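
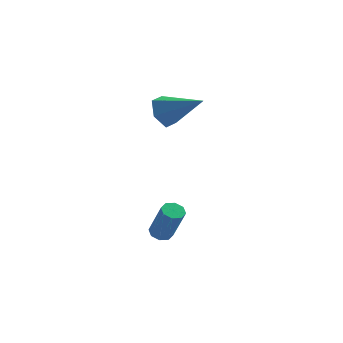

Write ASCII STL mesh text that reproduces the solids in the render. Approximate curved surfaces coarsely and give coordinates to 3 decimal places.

solid 
facet normal -0.300 0.331 -0.895
outer loop
vertex 1.813 -1.855 -3.566
vertex 1.404 -2.252 -3.576
vertex 1.439 -1.715 -3.389
endloop
endfacet
facet normal 0.421 0.888 0.187
outer loop
vertex 1.813 -1.855 -3.566
vertex 1.439 -1.715 -3.389
vertex 2.405 -2.51 -1.794
endloop
endfacet
facet normal 0.421 0.888 0.187
outer loop
vertex 2.405 -2.51 -1.794
vertex 1.439 -1.715 -3.389
vertex 2.031 -2.37 -1.617
endloop
endfacet
facet normal 0.300 -0.331 0.895
outer loop
vertex 2.405 -2.51 -1.794
vertex 2.031 -2.37 -1.617
vertex 1.996 -2.908 -1.804
endloop
endfacet
facet normal -0.299 0.331 -0.895
outer loop
vertex 1.439 -1.715 -3.389
vertex 1.404 -2.252 -3.576
vertex 1.045 -1.89 -3.322
endloop
endfacet
facet normal -0.308 0.854 0.419
outer loop
vertex 1.439 -1.715 -3.389
vertex 1.045 -1.89 -3.322
vertex 2.031 -2.37 -1.617
endloop
endfacet
facet normal -0.308 0.854 0.419
outer loop
vertex 2.031 -2.37 -1.617
vertex 1.045 -1.89 -3.322
vertex 1.637 -2.545 -1.55
endloop
endfacet
facet normal 0.299 -0.331 0.895
outer loop
vertex 2.031 -2.37 -1.617
vertex 1.637 -2.545 -1.55
vertex 1.996 -2.908 -1.804
endloop
endfacet
facet normal -0.299 0.332 -0.895
outer loop
vertex 1.045 -1.89 -3.322
vertex 1.404 -2.252 -3.576
vertex 0.861 -2.277 -3.404
endloop
endfacet
facet normal -0.856 0.321 0.405
outer loop
vertex 1.045 -1.89 -3.322
vertex 0.861 -2.277 -3.404
vertex 1.637 -2.545 -1.55
endloop
endfacet
facet normal -0.856 0.321 0.405
outer loop
vertex 1.637 -2.545 -1.55
vertex 0.861 -2.277 -3.404
vertex 1.453 -2.932 -1.632
endloop
endfacet
facet normal 0.298 -0.331 0.895
outer loop
vertex 1.637 -2.545 -1.55
vertex 1.453 -2.932 -1.632
vertex 1.996 -2.908 -1.804
endloop
endfacet
facet normal -0.299 0.330 -0.896
outer loop
vertex 0.861 -2.277 -3.404
vertex 1.404 -2.252 -3.576
vertex 0.995 -2.65 -3.586
endloop
endfacet
facet normal -0.904 -0.400 0.154
outer loop
vertex 0.861 -2.277 -3.404
vertex 0.995 -2.65 -3.586
vertex 1.453 -2.932 -1.632
endloop
endfacet
facet normal -0.904 -0.400 0.154
outer loop
vertex 1.453 -2.932 -1.632
vertex 0.995 -2.65 -3.586
vertex 1.587 -3.305 -1.814
endloop
endfacet
facet normal 0.298 -0.330 0.896
outer loop
vertex 1.453 -2.932 -1.632
vertex 1.587 -3.305 -1.814
vertex 1.996 -2.908 -1.804
endloop
endfacet
facet normal -0.300 0.331 -0.895
outer loop
vertex 0.995 -2.65 -3.586
vertex 1.404 -2.252 -3.576
vertex 1.369 -2.79 -3.763
endloop
endfacet
facet normal -0.421 -0.888 -0.187
outer loop
vertex 0.995 -2.65 -3.586
vertex 1.369 -2.79 -3.763
vertex 1.587 -3.305 -1.814
endloop
endfacet
facet normal -0.421 -0.888 -0.187
outer loop
vertex 1.587 -3.305 -1.814
vertex 1.369 -2.79 -3.763
vertex 1.961 -3.445 -1.991
endloop
endfacet
facet normal 0.300 -0.331 0.895
outer loop
vertex 1.587 -3.305 -1.814
vertex 1.961 -3.445 -1.991
vertex 1.996 -2.908 -1.804
endloop
endfacet
facet normal -0.299 0.331 -0.895
outer loop
vertex 1.369 -2.79 -3.763
vertex 1.404 -2.252 -3.576
vertex 1.763 -2.615 -3.83
endloop
endfacet
facet normal 0.308 -0.854 -0.419
outer loop
vertex 1.369 -2.79 -3.763
vertex 1.763 -2.615 -3.83
vertex 1.961 -3.445 -1.991
endloop
endfacet
facet normal 0.308 -0.854 -0.419
outer loop
vertex 1.961 -3.445 -1.991
vertex 1.763 -2.615 -3.83
vertex 2.355 -3.27 -2.058
endloop
endfacet
facet normal 0.299 -0.331 0.895
outer loop
vertex 1.961 -3.445 -1.991
vertex 2.355 -3.27 -2.058
vertex 1.996 -2.908 -1.804
endloop
endfacet
facet normal -0.298 0.331 -0.895
outer loop
vertex 1.763 -2.615 -3.83
vertex 1.404 -2.252 -3.576
vertex 1.947 -2.228 -3.748
endloop
endfacet
facet normal 0.856 -0.321 -0.405
outer loop
vertex 1.763 -2.615 -3.83
vertex 1.947 -2.228 -3.748
vertex 2.355 -3.27 -2.058
endloop
endfacet
facet normal 0.856 -0.321 -0.405
outer loop
vertex 2.355 -3.27 -2.058
vertex 1.947 -2.228 -3.748
vertex 2.539 -2.883 -1.976
endloop
endfacet
facet normal 0.299 -0.332 0.895
outer loop
vertex 2.355 -3.27 -2.058
vertex 2.539 -2.883 -1.976
vertex 1.996 -2.908 -1.804
endloop
endfacet
facet normal -0.298 0.330 -0.896
outer loop
vertex 1.947 -2.228 -3.748
vertex 1.404 -2.252 -3.576
vertex 1.813 -1.855 -3.566
endloop
endfacet
facet normal 0.904 0.400 -0.154
outer loop
vertex 1.947 -2.228 -3.748
vertex 1.813 -1.855 -3.566
vertex 2.539 -2.883 -1.976
endloop
endfacet
facet normal 0.904 0.400 -0.154
outer loop
vertex 2.539 -2.883 -1.976
vertex 1.813 -1.855 -3.566
vertex 2.405 -2.51 -1.794
endloop
endfacet
facet normal 0.299 -0.330 0.896
outer loop
vertex 2.539 -2.883 -1.976
vertex 2.405 -2.51 -1.794
vertex 1.996 -2.908 -1.804
endloop
endfacet
facet normal -0.817 0.320 -0.480
outer loop
vertex 1.907 0.926 1.8
vertex 1.375 0.731 2.575
vertex 1.775 1.598 2.473
endloop
endfacet
facet normal 0.814 0.483 -0.323
outer loop
vertex 1.907 0.926 1.8
vertex 1.775 1.598 2.473
vertex 3.165 0.029 3.625
endloop
endfacet
facet normal -0.817 0.321 -0.479
outer loop
vertex 1.775 1.598 2.473
vertex 1.375 0.731 2.575
vertex 1.244 1.403 3.248
endloop
endfacet
facet normal 0.441 0.751 0.491
outer loop
vertex 1.775 1.598 2.473
vertex 1.244 1.403 3.248
vertex 3.165 0.029 3.625
endloop
endfacet
facet normal -0.817 0.321 -0.479
outer loop
vertex 1.244 1.403 3.248
vertex 1.375 0.731 2.575
vertex 0.844 0.536 3.35
endloop
endfacet
facet normal -0.083 0.154 0.985
outer loop
vertex 1.244 1.403 3.248
vertex 0.844 0.536 3.35
vertex 3.165 0.029 3.625
endloop
endfacet
facet normal -0.817 0.321 -0.479
outer loop
vertex 0.844 0.536 3.35
vertex 1.375 0.731 2.575
vertex 0.975 -0.136 2.677
endloop
endfacet
facet normal -0.234 -0.710 0.664
outer loop
vertex 0.844 0.536 3.35
vertex 0.975 -0.136 2.677
vertex 3.165 0.029 3.625
endloop
endfacet
facet normal -0.817 0.320 -0.480
outer loop
vertex 0.975 -0.136 2.677
vertex 1.375 0.731 2.575
vertex 1.507 0.06 1.902
endloop
endfacet
facet normal 0.139 -0.979 -0.152
outer loop
vertex 0.975 -0.136 2.677
vertex 1.507 0.06 1.902
vertex 3.165 0.029 3.625
endloop
endfacet
facet normal -0.817 0.321 -0.480
outer loop
vertex 1.507 0.06 1.902
vertex 1.375 0.731 2.575
vertex 1.907 0.926 1.8
endloop
endfacet
facet normal 0.663 -0.382 -0.644
outer loop
vertex 1.507 0.06 1.902
vertex 1.907 0.926 1.8
vertex 3.165 0.029 3.625
endloop
endfacet

endsolid


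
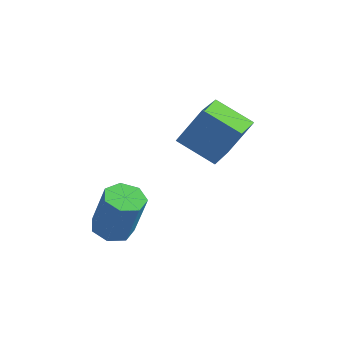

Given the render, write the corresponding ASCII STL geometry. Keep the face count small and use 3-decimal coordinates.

solid 
facet normal -0.291 -0.015 -0.957
outer loop
vertex 2.72 -2.141 -0.219
vertex 2.004 -1.955 -0.004
vertex 2.587 -1.487 -0.189
endloop
endfacet
facet normal 0.936 0.204 -0.289
outer loop
vertex 2.72 -2.141 -0.219
vertex 2.587 -1.487 -0.189
vertex 3.271 -2.111 1.589
endloop
endfacet
facet normal 0.936 0.203 -0.289
outer loop
vertex 3.271 -2.111 1.589
vertex 2.587 -1.487 -0.189
vertex 3.138 -1.456 1.618
endloop
endfacet
facet normal 0.292 0.017 0.956
outer loop
vertex 3.271 -2.111 1.589
vertex 3.138 -1.456 1.618
vertex 2.556 -1.925 1.804
endloop
endfacet
facet normal -0.291 -0.016 -0.957
outer loop
vertex 2.587 -1.487 -0.189
vertex 2.004 -1.955 -0.004
vertex 2.015 -1.185 -0.02
endloop
endfacet
facet normal 0.428 0.892 -0.146
outer loop
vertex 2.587 -1.487 -0.189
vertex 2.015 -1.185 -0.02
vertex 3.138 -1.456 1.618
endloop
endfacet
facet normal 0.427 0.893 -0.145
outer loop
vertex 3.138 -1.456 1.618
vertex 2.015 -1.185 -0.02
vertex 2.566 -1.155 1.788
endloop
endfacet
facet normal 0.293 0.016 0.956
outer loop
vertex 3.138 -1.456 1.618
vertex 2.566 -1.155 1.788
vertex 2.556 -1.925 1.804
endloop
endfacet
facet normal -0.291 -0.016 -0.957
outer loop
vertex 2.015 -1.185 -0.02
vertex 2.004 -1.955 -0.004
vertex 1.435 -1.464 0.161
endloop
endfacet
facet normal -0.403 0.909 0.108
outer loop
vertex 2.015 -1.185 -0.02
vertex 1.435 -1.464 0.161
vertex 2.566 -1.155 1.788
endloop
endfacet
facet normal -0.402 0.909 0.107
outer loop
vertex 2.566 -1.155 1.788
vertex 1.435 -1.464 0.161
vertex 1.986 -1.433 1.969
endloop
endfacet
facet normal 0.291 0.016 0.957
outer loop
vertex 2.566 -1.155 1.788
vertex 1.986 -1.433 1.969
vertex 2.556 -1.925 1.804
endloop
endfacet
facet normal -0.291 -0.016 -0.956
outer loop
vertex 1.435 -1.464 0.161
vertex 2.004 -1.955 -0.004
vertex 1.284 -2.112 0.218
endloop
endfacet
facet normal -0.929 0.241 0.279
outer loop
vertex 1.435 -1.464 0.161
vertex 1.284 -2.112 0.218
vertex 1.986 -1.433 1.969
endloop
endfacet
facet normal -0.930 0.241 0.279
outer loop
vertex 1.986 -1.433 1.969
vertex 1.284 -2.112 0.218
vertex 1.835 -2.082 2.026
endloop
endfacet
facet normal 0.291 0.016 0.957
outer loop
vertex 1.986 -1.433 1.969
vertex 1.835 -2.082 2.026
vertex 2.556 -1.925 1.804
endloop
endfacet
facet normal -0.291 -0.016 -0.956
outer loop
vertex 1.284 -2.112 0.218
vertex 2.004 -1.955 -0.004
vertex 1.675 -2.642 0.108
endloop
endfacet
facet normal -0.757 -0.608 0.241
outer loop
vertex 1.284 -2.112 0.218
vertex 1.675 -2.642 0.108
vertex 1.835 -2.082 2.026
endloop
endfacet
facet normal -0.757 -0.608 0.241
outer loop
vertex 1.835 -2.082 2.026
vertex 1.675 -2.642 0.108
vertex 2.226 -2.612 1.916
endloop
endfacet
facet normal 0.291 0.016 0.957
outer loop
vertex 1.835 -2.082 2.026
vertex 2.226 -2.612 1.916
vertex 2.556 -1.925 1.804
endloop
endfacet
facet normal -0.291 -0.017 -0.957
outer loop
vertex 1.675 -2.642 0.108
vertex 2.004 -1.955 -0.004
vertex 2.314 -2.655 -0.086
endloop
endfacet
facet normal -0.014 -1.000 0.021
outer loop
vertex 1.675 -2.642 0.108
vertex 2.314 -2.655 -0.086
vertex 2.226 -2.612 1.916
endloop
endfacet
facet normal -0.014 -1.000 0.021
outer loop
vertex 2.226 -2.612 1.916
vertex 2.314 -2.655 -0.086
vertex 2.865 -2.625 1.721
endloop
endfacet
facet normal 0.292 0.016 0.956
outer loop
vertex 2.226 -2.612 1.916
vertex 2.865 -2.625 1.721
vertex 2.556 -1.925 1.804
endloop
endfacet
facet normal -0.292 -0.017 -0.956
outer loop
vertex 2.314 -2.655 -0.086
vertex 2.004 -1.955 -0.004
vertex 2.72 -2.141 -0.219
endloop
endfacet
facet normal 0.739 -0.639 -0.215
outer loop
vertex 2.314 -2.655 -0.086
vertex 2.72 -2.141 -0.219
vertex 2.865 -2.625 1.721
endloop
endfacet
facet normal 0.739 -0.639 -0.215
outer loop
vertex 2.865 -2.625 1.721
vertex 2.72 -2.141 -0.219
vertex 3.271 -2.111 1.589
endloop
endfacet
facet normal 0.292 0.015 0.956
outer loop
vertex 2.865 -2.625 1.721
vertex 3.271 -2.111 1.589
vertex 2.556 -1.925 1.804
endloop
endfacet
facet normal -0.888 -0.130 0.442
outer loop
vertex 3.547 1.123 4.799
vertex 2.972 2.797 4.135
vertex 2.98 0.392 3.444
endloop
endfacet
facet normal 0.303 -0.886 0.351
outer loop
vertex 4.428 0.603 2.725
vertex 3.547 1.123 4.799
vertex 2.98 0.392 3.444
endloop
endfacet
facet normal -0.888 -0.130 0.441
outer loop
vertex 2.98 0.392 3.444
vertex 2.972 2.797 4.135
vertex 2.406 2.066 2.781
endloop
endfacet
facet normal -0.345 -0.446 -0.826
outer loop
vertex 2.406 2.066 2.781
vertex 4.428 0.603 2.725
vertex 2.98 0.392 3.444
endloop
endfacet
facet normal 0.345 0.446 0.826
outer loop
vertex 3.547 1.123 4.799
vertex 4.42 3.008 3.416
vertex 2.972 2.797 4.135
endloop
endfacet
facet normal 0.304 -0.886 0.351
outer loop
vertex 4.994 1.334 4.079
vertex 3.547 1.123 4.799
vertex 4.428 0.603 2.725
endloop
endfacet
facet normal 0.346 0.446 0.826
outer loop
vertex 4.994 1.334 4.079
vertex 4.42 3.008 3.416
vertex 3.547 1.123 4.799
endloop
endfacet
facet normal -0.304 0.886 -0.351
outer loop
vertex 2.972 2.797 4.135
vertex 4.42 3.008 3.416
vertex 2.406 2.066 2.781
endloop
endfacet
facet normal -0.346 -0.446 -0.825
outer loop
vertex 3.853 2.277 2.061
vertex 4.428 0.603 2.725
vertex 2.406 2.066 2.781
endloop
endfacet
facet normal -0.304 0.886 -0.351
outer loop
vertex 2.406 2.066 2.781
vertex 4.42 3.008 3.416
vertex 3.853 2.277 2.061
endloop
endfacet
facet normal 0.888 0.130 -0.441
outer loop
vertex 3.853 2.277 2.061
vertex 4.994 1.334 4.079
vertex 4.428 0.603 2.725
endloop
endfacet
facet normal 0.888 0.130 -0.441
outer loop
vertex 4.42 3.008 3.416
vertex 4.994 1.334 4.079
vertex 3.853 2.277 2.061
endloop
endfacet

endsolid


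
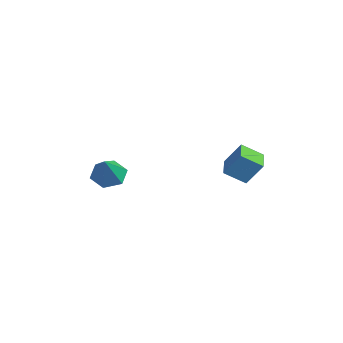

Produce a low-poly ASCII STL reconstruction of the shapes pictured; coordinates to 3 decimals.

solid 
facet normal -0.634 0.247 -0.733
outer loop
vertex -2.889 -1.944 -3.125
vertex -3.61 -2.478 -2.682
vertex -3.494 -1.51 -2.456
endloop
endfacet
facet normal 0.691 0.703 0.169
outer loop
vertex -2.889 -1.944 -3.125
vertex -3.494 -1.51 -2.456
vertex -2.31 -2.982 -1.178
endloop
endfacet
facet normal -0.634 0.247 -0.733
outer loop
vertex -3.494 -1.51 -2.456
vertex -3.61 -2.478 -2.682
vertex -4.214 -2.044 -2.013
endloop
endfacet
facet normal -0.014 0.649 0.760
outer loop
vertex -3.494 -1.51 -2.456
vertex -4.214 -2.044 -2.013
vertex -2.31 -2.982 -1.178
endloop
endfacet
facet normal -0.634 0.247 -0.733
outer loop
vertex -4.214 -2.044 -2.013
vertex -3.61 -2.478 -2.682
vertex -4.33 -3.011 -2.239
endloop
endfacet
facet normal -0.458 -0.150 0.876
outer loop
vertex -4.214 -2.044 -2.013
vertex -4.33 -3.011 -2.239
vertex -2.31 -2.982 -1.178
endloop
endfacet
facet normal -0.633 0.246 -0.734
outer loop
vertex -4.33 -3.011 -2.239
vertex -3.61 -2.478 -2.682
vertex -3.725 -3.445 -2.907
endloop
endfacet
facet normal -0.198 -0.894 0.402
outer loop
vertex -4.33 -3.011 -2.239
vertex -3.725 -3.445 -2.907
vertex -2.31 -2.982 -1.178
endloop
endfacet
facet normal -0.634 0.246 -0.733
outer loop
vertex -3.725 -3.445 -2.907
vertex -3.61 -2.478 -2.682
vertex -3.005 -2.911 -3.35
endloop
endfacet
facet normal 0.507 -0.841 -0.190
outer loop
vertex -3.725 -3.445 -2.907
vertex -3.005 -2.911 -3.35
vertex -2.31 -2.982 -1.178
endloop
endfacet
facet normal -0.633 0.247 -0.734
outer loop
vertex -3.005 -2.911 -3.35
vertex -3.61 -2.478 -2.682
vertex -2.889 -1.944 -3.125
endloop
endfacet
facet normal 0.951 -0.043 -0.306
outer loop
vertex -3.005 -2.911 -3.35
vertex -2.889 -1.944 -3.125
vertex -2.31 -2.982 -1.178
endloop
endfacet
facet normal -0.289 -0.482 -0.827
outer loop
vertex 3.324 1.584 -0.123
vertex 2.046 2.003 0.08
vertex 3.563 2.659 -0.833
endloop
endfacet
facet normal 0.940 -0.308 -0.149
outer loop
vertex 3.994 3.377 0.4
vertex 3.324 1.584 -0.123
vertex 3.563 2.659 -0.833
endloop
endfacet
facet normal -0.289 -0.482 -0.827
outer loop
vertex 3.563 2.659 -0.833
vertex 2.046 2.003 0.08
vertex 2.285 3.078 -0.63
endloop
endfacet
facet normal 0.183 0.820 -0.542
outer loop
vertex 2.285 3.078 -0.63
vertex 3.994 3.377 0.4
vertex 3.563 2.659 -0.833
endloop
endfacet
facet normal -0.183 -0.820 0.542
outer loop
vertex 3.324 1.584 -0.123
vertex 2.477 2.721 1.313
vertex 2.046 2.003 0.08
endloop
endfacet
facet normal 0.940 -0.308 -0.149
outer loop
vertex 3.755 2.302 1.11
vertex 3.324 1.584 -0.123
vertex 3.994 3.377 0.4
endloop
endfacet
facet normal -0.183 -0.820 0.542
outer loop
vertex 3.755 2.302 1.11
vertex 2.477 2.721 1.313
vertex 3.324 1.584 -0.123
endloop
endfacet
facet normal -0.940 0.308 0.149
outer loop
vertex 2.046 2.003 0.08
vertex 2.477 2.721 1.313
vertex 2.285 3.078 -0.63
endloop
endfacet
facet normal 0.183 0.820 -0.542
outer loop
vertex 2.716 3.796 0.603
vertex 3.994 3.377 0.4
vertex 2.285 3.078 -0.63
endloop
endfacet
facet normal -0.940 0.308 0.149
outer loop
vertex 2.285 3.078 -0.63
vertex 2.477 2.721 1.313
vertex 2.716 3.796 0.603
endloop
endfacet
facet normal 0.289 0.482 0.827
outer loop
vertex 2.716 3.796 0.603
vertex 3.755 2.302 1.11
vertex 3.994 3.377 0.4
endloop
endfacet
facet normal 0.289 0.482 0.827
outer loop
vertex 2.477 2.721 1.313
vertex 3.755 2.302 1.11
vertex 2.716 3.796 0.603
endloop
endfacet

endsolid


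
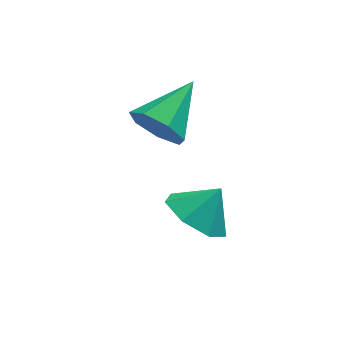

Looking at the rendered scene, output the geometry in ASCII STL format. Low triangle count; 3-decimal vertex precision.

solid 
facet normal -0.621 -0.240 -0.746
outer loop
vertex 0.839 -1.289 -2.707
vertex 0.071 -0.743 -2.244
vertex 0.782 -0.411 -2.942
endloop
endfacet
facet normal 0.998 0.061 -0.015
outer loop
vertex 0.839 -1.289 -2.707
vertex 0.782 -0.411 -2.942
vertex 0.809 -0.457 -1.356
endloop
endfacet
facet normal -0.620 -0.241 -0.746
outer loop
vertex 0.782 -0.411 -2.942
vertex 0.071 -0.743 -2.244
vertex 0.189 0.217 -2.652
endloop
endfacet
facet normal 0.729 0.685 0.007
outer loop
vertex 0.782 -0.411 -2.942
vertex 0.189 0.217 -2.652
vertex 0.809 -0.457 -1.356
endloop
endfacet
facet normal -0.620 -0.241 -0.747
outer loop
vertex 0.189 0.217 -2.652
vertex 0.071 -0.743 -2.244
vertex -0.493 0.122 -2.055
endloop
endfacet
facet normal 0.202 0.905 0.374
outer loop
vertex 0.189 0.217 -2.652
vertex -0.493 0.122 -2.055
vertex 0.809 -0.457 -1.356
endloop
endfacet
facet normal -0.620 -0.241 -0.746
outer loop
vertex -0.493 0.122 -2.055
vertex 0.071 -0.743 -2.244
vertex -0.75 -0.624 -1.6
endloop
endfacet
facet normal -0.186 0.558 0.809
outer loop
vertex -0.493 0.122 -2.055
vertex -0.75 -0.624 -1.6
vertex 0.809 -0.457 -1.356
endloop
endfacet
facet normal -0.620 -0.240 -0.747
outer loop
vertex -0.75 -0.624 -1.6
vertex 0.071 -0.743 -2.244
vertex -0.389 -1.46 -1.631
endloop
endfacet
facet normal -0.144 -0.099 0.985
outer loop
vertex -0.75 -0.624 -1.6
vertex -0.389 -1.46 -1.631
vertex 0.809 -0.457 -1.356
endloop
endfacet
facet normal -0.620 -0.240 -0.747
outer loop
vertex -0.389 -1.46 -1.631
vertex 0.071 -0.743 -2.244
vertex 0.318 -1.756 -2.123
endloop
endfacet
facet normal 0.298 -0.566 0.769
outer loop
vertex -0.389 -1.46 -1.631
vertex 0.318 -1.756 -2.123
vertex 0.809 -0.457 -1.356
endloop
endfacet
facet normal -0.621 -0.240 -0.746
outer loop
vertex 0.318 -1.756 -2.123
vertex 0.071 -0.743 -2.244
vertex 0.839 -1.289 -2.707
endloop
endfacet
facet normal 0.806 -0.496 0.323
outer loop
vertex 0.318 -1.756 -2.123
vertex 0.839 -1.289 -2.707
vertex 0.809 -0.457 -1.356
endloop
endfacet
facet normal -0.619 -0.680 -0.393
outer loop
vertex -0.104 1.386 -1.12
vertex -0.714 1.547 -0.437
vertex -0.647 1.965 -1.266
endloop
endfacet
facet normal 0.619 0.412 -0.669
outer loop
vertex -0.104 1.386 -1.12
vertex -0.647 1.965 -1.266
vertex 0.474 2.853 0.317
endloop
endfacet
facet normal -0.619 -0.680 -0.393
outer loop
vertex -0.647 1.965 -1.266
vertex -0.714 1.547 -0.437
vertex -1.241 2.229 -0.788
endloop
endfacet
facet normal -0.004 0.873 -0.487
outer loop
vertex -0.647 1.965 -1.266
vertex -1.241 2.229 -0.788
vertex 0.474 2.853 0.317
endloop
endfacet
facet normal -0.619 -0.680 -0.392
outer loop
vertex -1.241 2.229 -0.788
vertex -0.714 1.547 -0.437
vertex -1.438 1.981 -0.046
endloop
endfacet
facet normal -0.436 0.882 0.179
outer loop
vertex -1.241 2.229 -0.788
vertex -1.438 1.981 -0.046
vertex 0.474 2.853 0.317
endloop
endfacet
facet normal -0.620 -0.679 -0.393
outer loop
vertex -1.438 1.981 -0.046
vertex -0.714 1.547 -0.437
vertex -1.091 1.406 0.401
endloop
endfacet
facet normal -0.354 0.431 0.830
outer loop
vertex -1.438 1.981 -0.046
vertex -1.091 1.406 0.401
vertex 0.474 2.853 0.317
endloop
endfacet
facet normal -0.620 -0.679 -0.393
outer loop
vertex -1.091 1.406 0.401
vertex -0.714 1.547 -0.437
vertex -0.46 0.937 0.217
endloop
endfacet
facet normal 0.181 -0.139 0.974
outer loop
vertex -1.091 1.406 0.401
vertex -0.46 0.937 0.217
vertex 0.474 2.853 0.317
endloop
endfacet
facet normal -0.620 -0.679 -0.393
outer loop
vertex -0.46 0.937 0.217
vertex -0.714 1.547 -0.437
vertex -0.021 0.928 -0.46
endloop
endfacet
facet normal 0.767 -0.400 0.502
outer loop
vertex -0.46 0.937 0.217
vertex -0.021 0.928 -0.46
vertex 0.474 2.853 0.317
endloop
endfacet
facet normal -0.620 -0.679 -0.393
outer loop
vertex -0.021 0.928 -0.46
vertex -0.714 1.547 -0.437
vertex -0.104 1.386 -1.12
endloop
endfacet
facet normal 0.961 -0.155 -0.228
outer loop
vertex -0.021 0.928 -0.46
vertex -0.104 1.386 -1.12
vertex 0.474 2.853 0.317
endloop
endfacet

endsolid


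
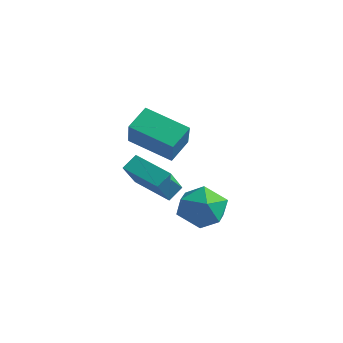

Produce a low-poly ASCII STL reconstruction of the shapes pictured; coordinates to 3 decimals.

solid 
facet normal -0.544 0.433 -0.719
outer loop
vertex -2.666 -0.954 0.432
vertex -2.815 0.03 1.137
vertex -0.981 -0.138 -0.352
endloop
endfacet
facet normal 0.122 -0.807 -0.578
outer loop
vertex 0.015 -0.93 0.963
vertex -2.666 -0.954 0.432
vertex -0.981 -0.138 -0.352
endloop
endfacet
facet normal -0.544 0.433 -0.719
outer loop
vertex -0.981 -0.138 -0.352
vertex -2.815 0.03 1.137
vertex -1.13 0.846 0.353
endloop
endfacet
facet normal 0.830 0.402 -0.386
outer loop
vertex -1.13 0.846 0.353
vertex 0.015 -0.93 0.963
vertex -0.981 -0.138 -0.352
endloop
endfacet
facet normal -0.830 -0.402 0.386
outer loop
vertex -2.666 -0.954 0.432
vertex -1.819 -0.762 2.452
vertex -2.815 0.03 1.137
endloop
endfacet
facet normal 0.122 -0.807 -0.578
outer loop
vertex -1.67 -1.746 1.747
vertex -2.666 -0.954 0.432
vertex 0.015 -0.93 0.963
endloop
endfacet
facet normal -0.830 -0.402 0.386
outer loop
vertex -1.67 -1.746 1.747
vertex -1.819 -0.762 2.452
vertex -2.666 -0.954 0.432
endloop
endfacet
facet normal -0.122 0.807 0.578
outer loop
vertex -2.815 0.03 1.137
vertex -1.819 -0.762 2.452
vertex -1.13 0.846 0.353
endloop
endfacet
facet normal 0.830 0.402 -0.386
outer loop
vertex -0.134 0.054 1.668
vertex 0.015 -0.93 0.963
vertex -1.13 0.846 0.353
endloop
endfacet
facet normal -0.122 0.807 0.578
outer loop
vertex -1.13 0.846 0.353
vertex -1.819 -0.762 2.452
vertex -0.134 0.054 1.668
endloop
endfacet
facet normal 0.544 -0.433 0.719
outer loop
vertex -0.134 0.054 1.668
vertex -1.67 -1.746 1.747
vertex 0.015 -0.93 0.963
endloop
endfacet
facet normal 0.544 -0.433 0.719
outer loop
vertex -1.819 -0.762 2.452
vertex -1.67 -1.746 1.747
vertex -0.134 0.054 1.668
endloop
endfacet
facet normal -0.937 -0.187 0.294
outer loop
vertex -2.685 -0.549 -0.493
vertex -3.36 0.639 -1.885
vertex -2.724 -1.204 -1.034
endloop
endfacet
facet normal 0.346 -0.610 0.713
outer loop
vertex -1.0 -0.859 -1.575
vertex -2.685 -0.549 -0.493
vertex -2.724 -1.204 -1.034
endloop
endfacet
facet normal -0.937 -0.187 0.295
outer loop
vertex -2.724 -1.204 -1.034
vertex -3.36 0.639 -1.885
vertex -3.399 -0.015 -2.425
endloop
endfacet
facet normal -0.046 -0.770 -0.636
outer loop
vertex -3.399 -0.015 -2.425
vertex -1.0 -0.859 -1.575
vertex -2.724 -1.204 -1.034
endloop
endfacet
facet normal 0.045 0.771 0.636
outer loop
vertex -2.685 -0.549 -0.493
vertex -1.636 0.984 -2.426
vertex -3.36 0.639 -1.885
endloop
endfacet
facet normal 0.346 -0.610 0.713
outer loop
vertex -0.961 -0.205 -1.035
vertex -2.685 -0.549 -0.493
vertex -1.0 -0.859 -1.575
endloop
endfacet
facet normal 0.046 0.770 0.636
outer loop
vertex -0.961 -0.205 -1.035
vertex -1.636 0.984 -2.426
vertex -2.685 -0.549 -0.493
endloop
endfacet
facet normal -0.346 0.610 -0.713
outer loop
vertex -3.36 0.639 -1.885
vertex -1.636 0.984 -2.426
vertex -3.399 -0.015 -2.425
endloop
endfacet
facet normal -0.046 -0.771 -0.635
outer loop
vertex -1.675 0.329 -2.967
vertex -1.0 -0.859 -1.575
vertex -3.399 -0.015 -2.425
endloop
endfacet
facet normal -0.346 0.610 -0.713
outer loop
vertex -3.399 -0.015 -2.425
vertex -1.636 0.984 -2.426
vertex -1.675 0.329 -2.967
endloop
endfacet
facet normal 0.937 0.187 -0.295
outer loop
vertex -1.675 0.329 -2.967
vertex -0.961 -0.205 -1.035
vertex -1.0 -0.859 -1.575
endloop
endfacet
facet normal 0.937 0.187 -0.295
outer loop
vertex -1.636 0.984 -2.426
vertex -0.961 -0.205 -1.035
vertex -1.675 0.329 -2.967
endloop
endfacet
facet normal 0.105 0.699 0.708
outer loop
vertex 1.749 -0.369 -1.094
vertex 2.054 -1.154 -0.364
vertex 2.824 -0.641 -0.985
endloop
endfacet
facet normal 0.239 0.969 0.061
outer loop
vertex 1.749 -0.369 -1.094
vertex 2.824 -0.641 -0.985
vertex 2.392 -0.471 -1.998
endloop
endfacet
facet normal -0.342 0.875 -0.342
outer loop
vertex 1.749 -0.369 -1.094
vertex 2.392 -0.471 -1.998
vertex 1.355 -0.878 -2.003
endloop
endfacet
facet normal -0.835 0.547 0.056
outer loop
vertex 1.749 -0.369 -1.094
vertex 1.355 -0.878 -2.003
vertex 1.146 -1.3 -0.993
endloop
endfacet
facet normal -0.558 0.438 0.704
outer loop
vertex 1.749 -0.369 -1.094
vertex 1.146 -1.3 -0.993
vertex 2.054 -1.154 -0.364
endloop
endfacet
facet normal 0.772 0.592 -0.230
outer loop
vertex 2.392 -0.471 -1.998
vertex 2.824 -0.641 -0.985
vertex 3.094 -1.32 -1.827
endloop
endfacet
facet normal 0.555 0.155 0.817
outer loop
vertex 2.824 -0.641 -0.985
vertex 2.054 -1.154 -0.364
vertex 2.885 -1.742 -0.817
endloop
endfacet
facet normal -0.520 -0.266 0.812
outer loop
vertex 2.054 -1.154 -0.364
vertex 1.146 -1.3 -0.993
vertex 1.848 -2.149 -0.822
endloop
endfacet
facet normal -0.967 -0.090 -0.238
outer loop
vertex 1.146 -1.3 -0.993
vertex 1.355 -0.878 -2.003
vertex 1.416 -1.979 -1.835
endloop
endfacet
facet normal -0.169 0.441 -0.882
outer loop
vertex 1.355 -0.878 -2.003
vertex 2.392 -0.471 -1.998
vertex 2.186 -1.466 -2.456
endloop
endfacet
facet normal 0.835 -0.547 -0.056
outer loop
vertex 2.491 -2.251 -1.726
vertex 3.094 -1.32 -1.827
vertex 2.885 -1.742 -0.817
endloop
endfacet
facet normal 0.342 -0.875 0.342
outer loop
vertex 2.491 -2.251 -1.726
vertex 2.885 -1.742 -0.817
vertex 1.848 -2.149 -0.822
endloop
endfacet
facet normal -0.239 -0.969 -0.061
outer loop
vertex 2.491 -2.251 -1.726
vertex 1.848 -2.149 -0.822
vertex 1.416 -1.979 -1.835
endloop
endfacet
facet normal -0.105 -0.699 -0.708
outer loop
vertex 2.491 -2.251 -1.726
vertex 1.416 -1.979 -1.835
vertex 2.186 -1.466 -2.456
endloop
endfacet
facet normal 0.558 -0.438 -0.704
outer loop
vertex 2.491 -2.251 -1.726
vertex 2.186 -1.466 -2.456
vertex 3.094 -1.32 -1.827
endloop
endfacet
facet normal 0.967 0.090 0.238
outer loop
vertex 2.885 -1.742 -0.817
vertex 3.094 -1.32 -1.827
vertex 2.824 -0.641 -0.985
endloop
endfacet
facet normal 0.169 -0.441 0.882
outer loop
vertex 1.848 -2.149 -0.822
vertex 2.885 -1.742 -0.817
vertex 2.054 -1.154 -0.364
endloop
endfacet
facet normal -0.772 -0.592 0.230
outer loop
vertex 1.416 -1.979 -1.835
vertex 1.848 -2.149 -0.822
vertex 1.146 -1.3 -0.993
endloop
endfacet
facet normal -0.555 -0.155 -0.817
outer loop
vertex 2.186 -1.466 -2.456
vertex 1.416 -1.979 -1.835
vertex 1.355 -0.878 -2.003
endloop
endfacet
facet normal 0.520 0.266 -0.812
outer loop
vertex 3.094 -1.32 -1.827
vertex 2.186 -1.466 -2.456
vertex 2.392 -0.471 -1.998
endloop
endfacet

endsolid


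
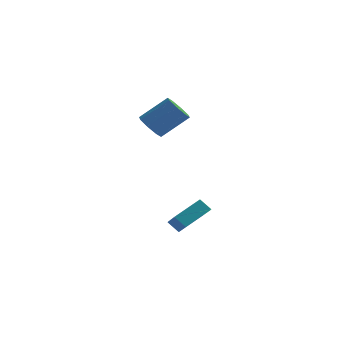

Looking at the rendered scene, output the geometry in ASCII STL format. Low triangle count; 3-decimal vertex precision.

solid 
facet normal -0.729 0.007 0.685
outer loop
vertex 0.996 -2.721 -1.947
vertex 1.813 -1.502 -1.09
vertex -0.018 -1.272 -3.042
endloop
endfacet
facet normal -0.481 -0.717 -0.504
outer loop
vertex 0.587 -1.278 -3.61
vertex 0.996 -2.721 -1.947
vertex -0.018 -1.272 -3.042
endloop
endfacet
facet normal -0.729 0.007 0.685
outer loop
vertex -0.018 -1.272 -3.042
vertex 1.813 -1.502 -1.09
vertex 0.799 -0.053 -2.185
endloop
endfacet
facet normal -0.487 0.697 -0.526
outer loop
vertex 0.799 -0.053 -2.185
vertex 0.587 -1.278 -3.61
vertex -0.018 -1.272 -3.042
endloop
endfacet
facet normal 0.487 -0.697 0.526
outer loop
vertex 0.996 -2.721 -1.947
vertex 2.418 -1.508 -1.658
vertex 1.813 -1.502 -1.09
endloop
endfacet
facet normal -0.481 -0.717 -0.504
outer loop
vertex 1.601 -2.727 -2.515
vertex 0.996 -2.721 -1.947
vertex 0.587 -1.278 -3.61
endloop
endfacet
facet normal 0.487 -0.697 0.526
outer loop
vertex 1.601 -2.727 -2.515
vertex 2.418 -1.508 -1.658
vertex 0.996 -2.721 -1.947
endloop
endfacet
facet normal 0.481 0.717 0.504
outer loop
vertex 1.813 -1.502 -1.09
vertex 2.418 -1.508 -1.658
vertex 0.799 -0.053 -2.185
endloop
endfacet
facet normal -0.487 0.697 -0.526
outer loop
vertex 1.404 -0.059 -2.753
vertex 0.587 -1.278 -3.61
vertex 0.799 -0.053 -2.185
endloop
endfacet
facet normal 0.481 0.717 0.504
outer loop
vertex 0.799 -0.053 -2.185
vertex 2.418 -1.508 -1.658
vertex 1.404 -0.059 -2.753
endloop
endfacet
facet normal 0.729 -0.007 -0.685
outer loop
vertex 1.404 -0.059 -2.753
vertex 1.601 -2.727 -2.515
vertex 0.587 -1.278 -3.61
endloop
endfacet
facet normal 0.729 -0.007 -0.685
outer loop
vertex 2.418 -1.508 -1.658
vertex 1.601 -2.727 -2.515
vertex 1.404 -0.059 -2.753
endloop
endfacet
facet normal -0.629 -0.424 -0.652
outer loop
vertex -0.952 -0.573 2.617
vertex -1.537 -0.003 2.811
vertex -0.919 -0.05 2.245
endloop
endfacet
facet normal 0.776 -0.398 -0.490
outer loop
vertex -0.952 -0.573 2.617
vertex -0.919 -0.05 2.245
vertex 0.243 0.233 3.855
endloop
endfacet
facet normal 0.776 -0.398 -0.490
outer loop
vertex 0.243 0.233 3.855
vertex -0.919 -0.05 2.245
vertex 0.276 0.756 3.483
endloop
endfacet
facet normal 0.628 0.424 0.652
outer loop
vertex 0.243 0.233 3.855
vertex 0.276 0.756 3.483
vertex -0.343 0.803 4.049
endloop
endfacet
facet normal -0.629 -0.424 -0.652
outer loop
vertex -0.919 -0.05 2.245
vertex -1.537 -0.003 2.811
vertex -1.248 0.501 2.204
endloop
endfacet
facet normal 0.585 0.293 -0.756
outer loop
vertex -0.919 -0.05 2.245
vertex -1.248 0.501 2.204
vertex 0.276 0.756 3.483
endloop
endfacet
facet normal 0.585 0.293 -0.756
outer loop
vertex 0.276 0.756 3.483
vertex -1.248 0.501 2.204
vertex -0.053 1.307 3.442
endloop
endfacet
facet normal 0.629 0.424 0.652
outer loop
vertex 0.276 0.756 3.483
vertex -0.053 1.307 3.442
vertex -0.343 0.803 4.049
endloop
endfacet
facet normal -0.628 -0.425 -0.652
outer loop
vertex -1.248 0.501 2.204
vertex -1.537 -0.003 2.811
vertex -1.747 0.756 2.519
endloop
endfacet
facet normal 0.051 0.814 -0.579
outer loop
vertex -1.248 0.501 2.204
vertex -1.747 0.756 2.519
vertex -0.053 1.307 3.442
endloop
endfacet
facet normal 0.051 0.814 -0.579
outer loop
vertex -0.053 1.307 3.442
vertex -1.747 0.756 2.519
vertex -0.552 1.562 3.757
endloop
endfacet
facet normal 0.628 0.424 0.652
outer loop
vertex -0.053 1.307 3.442
vertex -0.552 1.562 3.757
vertex -0.343 0.803 4.049
endloop
endfacet
facet normal -0.629 -0.425 -0.652
outer loop
vertex -1.747 0.756 2.519
vertex -1.537 -0.003 2.811
vertex -2.123 0.567 3.005
endloop
endfacet
facet normal -0.512 0.857 -0.063
outer loop
vertex -1.747 0.756 2.519
vertex -2.123 0.567 3.005
vertex -0.552 1.562 3.757
endloop
endfacet
facet normal -0.512 0.857 -0.063
outer loop
vertex -0.552 1.562 3.757
vertex -2.123 0.567 3.005
vertex -0.928 1.373 4.243
endloop
endfacet
facet normal 0.629 0.424 0.652
outer loop
vertex -0.552 1.562 3.757
vertex -0.928 1.373 4.243
vertex -0.343 0.803 4.049
endloop
endfacet
facet normal -0.628 -0.424 -0.652
outer loop
vertex -2.123 0.567 3.005
vertex -1.537 -0.003 2.811
vertex -2.156 0.044 3.377
endloop
endfacet
facet normal -0.776 0.398 0.490
outer loop
vertex -2.123 0.567 3.005
vertex -2.156 0.044 3.377
vertex -0.928 1.373 4.243
endloop
endfacet
facet normal -0.776 0.398 0.490
outer loop
vertex -0.928 1.373 4.243
vertex -2.156 0.044 3.377
vertex -0.961 0.85 4.615
endloop
endfacet
facet normal 0.629 0.424 0.652
outer loop
vertex -0.928 1.373 4.243
vertex -0.961 0.85 4.615
vertex -0.343 0.803 4.049
endloop
endfacet
facet normal -0.629 -0.424 -0.652
outer loop
vertex -2.156 0.044 3.377
vertex -1.537 -0.003 2.811
vertex -1.827 -0.507 3.418
endloop
endfacet
facet normal -0.585 -0.293 0.756
outer loop
vertex -2.156 0.044 3.377
vertex -1.827 -0.507 3.418
vertex -0.961 0.85 4.615
endloop
endfacet
facet normal -0.585 -0.293 0.756
outer loop
vertex -0.961 0.85 4.615
vertex -1.827 -0.507 3.418
vertex -0.632 0.299 4.656
endloop
endfacet
facet normal 0.629 0.424 0.652
outer loop
vertex -0.961 0.85 4.615
vertex -0.632 0.299 4.656
vertex -0.343 0.803 4.049
endloop
endfacet
facet normal -0.628 -0.424 -0.652
outer loop
vertex -1.827 -0.507 3.418
vertex -1.537 -0.003 2.811
vertex -1.328 -0.762 3.103
endloop
endfacet
facet normal -0.051 -0.814 0.579
outer loop
vertex -1.827 -0.507 3.418
vertex -1.328 -0.762 3.103
vertex -0.632 0.299 4.656
endloop
endfacet
facet normal -0.051 -0.814 0.579
outer loop
vertex -0.632 0.299 4.656
vertex -1.328 -0.762 3.103
vertex -0.133 0.044 4.341
endloop
endfacet
facet normal 0.628 0.425 0.652
outer loop
vertex -0.632 0.299 4.656
vertex -0.133 0.044 4.341
vertex -0.343 0.803 4.049
endloop
endfacet
facet normal -0.629 -0.424 -0.652
outer loop
vertex -1.328 -0.762 3.103
vertex -1.537 -0.003 2.811
vertex -0.952 -0.573 2.617
endloop
endfacet
facet normal 0.512 -0.857 0.063
outer loop
vertex -1.328 -0.762 3.103
vertex -0.952 -0.573 2.617
vertex -0.133 0.044 4.341
endloop
endfacet
facet normal 0.512 -0.857 0.063
outer loop
vertex -0.133 0.044 4.341
vertex -0.952 -0.573 2.617
vertex 0.243 0.233 3.855
endloop
endfacet
facet normal 0.629 0.425 0.652
outer loop
vertex -0.133 0.044 4.341
vertex 0.243 0.233 3.855
vertex -0.343 0.803 4.049
endloop
endfacet

endsolid


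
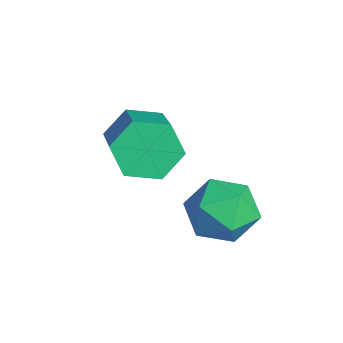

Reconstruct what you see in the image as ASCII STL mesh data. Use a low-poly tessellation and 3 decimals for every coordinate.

solid 
facet normal -0.851 0.154 -0.502
outer loop
vertex -3.246 2.939 -2.218
vertex -3.629 2.766 -1.621
vertex -3.433 3.459 -1.741
endloop
endfacet
facet normal 0.458 0.685 -0.567
outer loop
vertex -3.246 2.939 -2.218
vertex -3.433 3.459 -1.741
vertex -1.748 2.667 -1.335
endloop
endfacet
facet normal 0.458 0.685 -0.567
outer loop
vertex -1.748 2.667 -1.335
vertex -3.433 3.459 -1.741
vertex -1.935 3.187 -0.858
endloop
endfacet
facet normal 0.851 -0.154 0.502
outer loop
vertex -1.748 2.667 -1.335
vertex -1.935 3.187 -0.858
vertex -2.131 2.494 -0.739
endloop
endfacet
facet normal -0.851 0.154 -0.502
outer loop
vertex -3.433 3.459 -1.741
vertex -3.629 2.766 -1.621
vertex -3.816 3.286 -1.144
endloop
endfacet
facet normal 0.007 0.959 0.283
outer loop
vertex -3.433 3.459 -1.741
vertex -3.816 3.286 -1.144
vertex -1.935 3.187 -0.858
endloop
endfacet
facet normal 0.007 0.959 0.283
outer loop
vertex -1.935 3.187 -0.858
vertex -3.816 3.286 -1.144
vertex -2.318 3.014 -0.261
endloop
endfacet
facet normal 0.851 -0.155 0.501
outer loop
vertex -1.935 3.187 -0.858
vertex -2.318 3.014 -0.261
vertex -2.131 2.494 -0.739
endloop
endfacet
facet normal -0.851 0.154 -0.502
outer loop
vertex -3.816 3.286 -1.144
vertex -3.629 2.766 -1.621
vertex -4.012 2.593 -1.025
endloop
endfacet
facet normal -0.451 0.273 0.850
outer loop
vertex -3.816 3.286 -1.144
vertex -4.012 2.593 -1.025
vertex -2.318 3.014 -0.261
endloop
endfacet
facet normal -0.451 0.273 0.850
outer loop
vertex -2.318 3.014 -0.261
vertex -4.012 2.593 -1.025
vertex -2.514 2.321 -0.142
endloop
endfacet
facet normal 0.851 -0.155 0.501
outer loop
vertex -2.318 3.014 -0.261
vertex -2.514 2.321 -0.142
vertex -2.131 2.494 -0.739
endloop
endfacet
facet normal -0.851 0.154 -0.502
outer loop
vertex -4.012 2.593 -1.025
vertex -3.629 2.766 -1.621
vertex -3.825 2.073 -1.502
endloop
endfacet
facet normal -0.458 -0.685 0.567
outer loop
vertex -4.012 2.593 -1.025
vertex -3.825 2.073 -1.502
vertex -2.514 2.321 -0.142
endloop
endfacet
facet normal -0.458 -0.685 0.567
outer loop
vertex -2.514 2.321 -0.142
vertex -3.825 2.073 -1.502
vertex -2.327 1.801 -0.619
endloop
endfacet
facet normal 0.851 -0.154 0.502
outer loop
vertex -2.514 2.321 -0.142
vertex -2.327 1.801 -0.619
vertex -2.131 2.494 -0.739
endloop
endfacet
facet normal -0.851 0.155 -0.501
outer loop
vertex -3.825 2.073 -1.502
vertex -3.629 2.766 -1.621
vertex -3.442 2.246 -2.099
endloop
endfacet
facet normal -0.007 -0.959 -0.283
outer loop
vertex -3.825 2.073 -1.502
vertex -3.442 2.246 -2.099
vertex -2.327 1.801 -0.619
endloop
endfacet
facet normal -0.007 -0.959 -0.283
outer loop
vertex -2.327 1.801 -0.619
vertex -3.442 2.246 -2.099
vertex -1.944 1.974 -1.216
endloop
endfacet
facet normal 0.851 -0.154 0.502
outer loop
vertex -2.327 1.801 -0.619
vertex -1.944 1.974 -1.216
vertex -2.131 2.494 -0.739
endloop
endfacet
facet normal -0.851 0.155 -0.501
outer loop
vertex -3.442 2.246 -2.099
vertex -3.629 2.766 -1.621
vertex -3.246 2.939 -2.218
endloop
endfacet
facet normal 0.451 -0.273 -0.850
outer loop
vertex -3.442 2.246 -2.099
vertex -3.246 2.939 -2.218
vertex -1.944 1.974 -1.216
endloop
endfacet
facet normal 0.451 -0.273 -0.850
outer loop
vertex -1.944 1.974 -1.216
vertex -3.246 2.939 -2.218
vertex -1.748 2.667 -1.335
endloop
endfacet
facet normal 0.851 -0.154 0.502
outer loop
vertex -1.944 1.974 -1.216
vertex -1.748 2.667 -1.335
vertex -2.131 2.494 -0.739
endloop
endfacet
facet normal -0.729 0.673 -0.124
outer loop
vertex -2.129 4.461 -3.208
vertex -2.644 3.98 -2.789
vertex -2.194 4.54 -2.394
endloop
endfacet
facet normal -0.090 0.991 -0.103
outer loop
vertex -2.129 4.461 -3.208
vertex -2.194 4.54 -2.394
vertex -1.456 4.57 -2.751
endloop
endfacet
facet normal 0.310 0.715 -0.626
outer loop
vertex -2.129 4.461 -3.208
vertex -1.456 4.57 -2.751
vertex -1.45 4.028 -3.367
endloop
endfacet
facet normal -0.082 0.227 -0.970
outer loop
vertex -2.129 4.461 -3.208
vertex -1.45 4.028 -3.367
vertex -2.185 3.663 -3.39
endloop
endfacet
facet normal -0.724 0.201 -0.659
outer loop
vertex -2.129 4.461 -3.208
vertex -2.185 3.663 -3.39
vertex -2.644 3.98 -2.789
endloop
endfacet
facet normal 0.217 0.827 0.518
outer loop
vertex -1.456 4.57 -2.751
vertex -2.194 4.54 -2.394
vertex -1.555 4.157 -2.05
endloop
endfacet
facet normal -0.816 0.313 0.486
outer loop
vertex -2.194 4.54 -2.394
vertex -2.644 3.98 -2.789
vertex -2.29 3.792 -2.073
endloop
endfacet
facet normal -0.808 -0.450 -0.380
outer loop
vertex -2.644 3.98 -2.789
vertex -2.185 3.663 -3.39
vertex -2.284 3.25 -2.689
endloop
endfacet
facet normal 0.231 -0.409 -0.883
outer loop
vertex -2.185 3.663 -3.39
vertex -1.45 4.028 -3.367
vertex -1.546 3.28 -3.046
endloop
endfacet
facet normal 0.865 0.382 -0.327
outer loop
vertex -1.45 4.028 -3.367
vertex -1.456 4.57 -2.751
vertex -1.096 3.84 -2.651
endloop
endfacet
facet normal 0.082 -0.227 0.970
outer loop
vertex -1.611 3.359 -2.232
vertex -1.555 4.157 -2.05
vertex -2.29 3.792 -2.073
endloop
endfacet
facet normal -0.310 -0.715 0.626
outer loop
vertex -1.611 3.359 -2.232
vertex -2.29 3.792 -2.073
vertex -2.284 3.25 -2.689
endloop
endfacet
facet normal 0.090 -0.991 0.103
outer loop
vertex -1.611 3.359 -2.232
vertex -2.284 3.25 -2.689
vertex -1.546 3.28 -3.046
endloop
endfacet
facet normal 0.729 -0.673 0.124
outer loop
vertex -1.611 3.359 -2.232
vertex -1.546 3.28 -3.046
vertex -1.096 3.84 -2.651
endloop
endfacet
facet normal 0.724 -0.201 0.659
outer loop
vertex -1.611 3.359 -2.232
vertex -1.096 3.84 -2.651
vertex -1.555 4.157 -2.05
endloop
endfacet
facet normal -0.231 0.409 0.883
outer loop
vertex -2.29 3.792 -2.073
vertex -1.555 4.157 -2.05
vertex -2.194 4.54 -2.394
endloop
endfacet
facet normal -0.865 -0.382 0.327
outer loop
vertex -2.284 3.25 -2.689
vertex -2.29 3.792 -2.073
vertex -2.644 3.98 -2.789
endloop
endfacet
facet normal -0.217 -0.827 -0.518
outer loop
vertex -1.546 3.28 -3.046
vertex -2.284 3.25 -2.689
vertex -2.185 3.663 -3.39
endloop
endfacet
facet normal 0.816 -0.313 -0.486
outer loop
vertex -1.096 3.84 -2.651
vertex -1.546 3.28 -3.046
vertex -1.45 4.028 -3.367
endloop
endfacet
facet normal 0.808 0.450 0.380
outer loop
vertex -1.555 4.157 -2.05
vertex -1.096 3.84 -2.651
vertex -1.456 4.57 -2.751
endloop
endfacet

endsolid


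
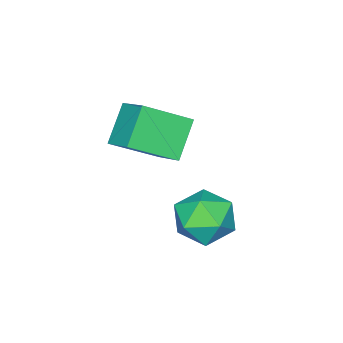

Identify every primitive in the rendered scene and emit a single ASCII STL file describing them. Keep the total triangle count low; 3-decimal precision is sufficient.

solid 
facet normal -0.678 -0.167 0.716
outer loop
vertex 1.954 2.444 2.112
vertex 1.167 3.116 1.524
vertex 1.655 1.692 1.653
endloop
endfacet
facet normal 0.661 -0.565 0.494
outer loop
vertex 2.353 1.864 0.916
vertex 1.954 2.444 2.112
vertex 1.655 1.692 1.653
endloop
endfacet
facet normal -0.678 -0.167 0.716
outer loop
vertex 1.655 1.692 1.653
vertex 1.167 3.116 1.524
vertex 0.868 2.364 1.065
endloop
endfacet
facet normal -0.322 -0.808 -0.493
outer loop
vertex 0.868 2.364 1.065
vertex 2.353 1.864 0.916
vertex 1.655 1.692 1.653
endloop
endfacet
facet normal 0.322 0.808 0.493
outer loop
vertex 1.954 2.444 2.112
vertex 1.865 3.288 0.787
vertex 1.167 3.116 1.524
endloop
endfacet
facet normal 0.661 -0.565 0.494
outer loop
vertex 2.652 2.616 1.375
vertex 1.954 2.444 2.112
vertex 2.353 1.864 0.916
endloop
endfacet
facet normal 0.322 0.808 0.493
outer loop
vertex 2.652 2.616 1.375
vertex 1.865 3.288 0.787
vertex 1.954 2.444 2.112
endloop
endfacet
facet normal -0.661 0.565 -0.494
outer loop
vertex 1.167 3.116 1.524
vertex 1.865 3.288 0.787
vertex 0.868 2.364 1.065
endloop
endfacet
facet normal -0.322 -0.808 -0.493
outer loop
vertex 1.566 2.536 0.328
vertex 2.353 1.864 0.916
vertex 0.868 2.364 1.065
endloop
endfacet
facet normal -0.661 0.565 -0.494
outer loop
vertex 0.868 2.364 1.065
vertex 1.865 3.288 0.787
vertex 1.566 2.536 0.328
endloop
endfacet
facet normal 0.678 0.167 -0.716
outer loop
vertex 1.566 2.536 0.328
vertex 2.652 2.616 1.375
vertex 2.353 1.864 0.916
endloop
endfacet
facet normal 0.678 0.167 -0.716
outer loop
vertex 1.865 3.288 0.787
vertex 2.652 2.616 1.375
vertex 1.566 2.536 0.328
endloop
endfacet
facet normal -0.804 0.594 0.007
outer loop
vertex 1.691 4.565 -0.833
vertex 1.274 3.999 -0.705
vertex 1.552 4.369 -0.16
endloop
endfacet
facet normal -0.226 0.947 0.229
outer loop
vertex 1.691 4.565 -0.833
vertex 1.552 4.369 -0.16
vertex 2.212 4.571 -0.345
endloop
endfacet
facet normal 0.262 0.920 -0.291
outer loop
vertex 1.691 4.565 -0.833
vertex 2.212 4.571 -0.345
vertex 2.342 4.326 -1.003
endloop
endfacet
facet normal -0.016 0.551 -0.834
outer loop
vertex 1.691 4.565 -0.833
vertex 2.342 4.326 -1.003
vertex 1.762 3.972 -1.226
endloop
endfacet
facet normal -0.675 0.350 -0.650
outer loop
vertex 1.691 4.565 -0.833
vertex 1.762 3.972 -1.226
vertex 1.274 3.999 -0.705
endloop
endfacet
facet normal 0.039 0.603 0.797
outer loop
vertex 2.212 4.571 -0.345
vertex 1.552 4.369 -0.16
vertex 2.118 4.008 0.086
endloop
endfacet
facet normal -0.899 0.032 0.437
outer loop
vertex 1.552 4.369 -0.16
vertex 1.274 3.999 -0.705
vertex 1.538 3.654 -0.137
endloop
endfacet
facet normal -0.689 -0.365 -0.626
outer loop
vertex 1.274 3.999 -0.705
vertex 1.762 3.972 -1.226
vertex 1.668 3.409 -0.795
endloop
endfacet
facet normal 0.378 -0.037 -0.925
outer loop
vertex 1.762 3.972 -1.226
vertex 2.342 4.326 -1.003
vertex 2.328 3.611 -0.98
endloop
endfacet
facet normal 0.828 0.560 -0.045
outer loop
vertex 2.342 4.326 -1.003
vertex 2.212 4.571 -0.345
vertex 2.606 3.981 -0.435
endloop
endfacet
facet normal 0.016 -0.551 0.834
outer loop
vertex 2.189 3.415 -0.307
vertex 2.118 4.008 0.086
vertex 1.538 3.654 -0.137
endloop
endfacet
facet normal -0.262 -0.920 0.291
outer loop
vertex 2.189 3.415 -0.307
vertex 1.538 3.654 -0.137
vertex 1.668 3.409 -0.795
endloop
endfacet
facet normal 0.226 -0.947 -0.229
outer loop
vertex 2.189 3.415 -0.307
vertex 1.668 3.409 -0.795
vertex 2.328 3.611 -0.98
endloop
endfacet
facet normal 0.804 -0.594 -0.007
outer loop
vertex 2.189 3.415 -0.307
vertex 2.328 3.611 -0.98
vertex 2.606 3.981 -0.435
endloop
endfacet
facet normal 0.675 -0.350 0.650
outer loop
vertex 2.189 3.415 -0.307
vertex 2.606 3.981 -0.435
vertex 2.118 4.008 0.086
endloop
endfacet
facet normal -0.378 0.037 0.925
outer loop
vertex 1.538 3.654 -0.137
vertex 2.118 4.008 0.086
vertex 1.552 4.369 -0.16
endloop
endfacet
facet normal -0.828 -0.560 0.045
outer loop
vertex 1.668 3.409 -0.795
vertex 1.538 3.654 -0.137
vertex 1.274 3.999 -0.705
endloop
endfacet
facet normal -0.039 -0.603 -0.797
outer loop
vertex 2.328 3.611 -0.98
vertex 1.668 3.409 -0.795
vertex 1.762 3.972 -1.226
endloop
endfacet
facet normal 0.899 -0.032 -0.437
outer loop
vertex 2.606 3.981 -0.435
vertex 2.328 3.611 -0.98
vertex 2.342 4.326 -1.003
endloop
endfacet
facet normal 0.689 0.365 0.626
outer loop
vertex 2.118 4.008 0.086
vertex 2.606 3.981 -0.435
vertex 2.212 4.571 -0.345
endloop
endfacet

endsolid


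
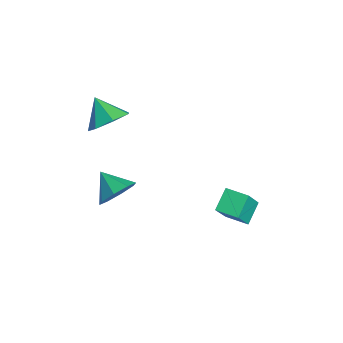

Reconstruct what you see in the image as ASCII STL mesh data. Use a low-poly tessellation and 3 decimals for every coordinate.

solid 
facet normal 0.674 0.307 -0.671
outer loop
vertex 1.788 -1.977 3.219
vertex 1.023 -2.022 2.43
vertex 1.287 -1.176 3.082
endloop
endfacet
facet normal 0.059 0.204 0.977
outer loop
vertex 1.788 -1.977 3.219
vertex 1.287 -1.176 3.082
vertex 0.017 -2.478 3.43
endloop
endfacet
facet normal 0.675 0.306 -0.671
outer loop
vertex 1.287 -1.176 3.082
vertex 1.023 -2.022 2.43
vertex 0.588 -1.012 2.453
endloop
endfacet
facet normal -0.446 0.610 0.655
outer loop
vertex 1.287 -1.176 3.082
vertex 0.588 -1.012 2.453
vertex 0.017 -2.478 3.43
endloop
endfacet
facet normal 0.675 0.306 -0.672
outer loop
vertex 0.588 -1.012 2.453
vertex 1.023 -2.022 2.43
vertex 0.216 -1.608 1.808
endloop
endfacet
facet normal -0.895 0.429 0.120
outer loop
vertex 0.588 -1.012 2.453
vertex 0.216 -1.608 1.808
vertex 0.017 -2.478 3.43
endloop
endfacet
facet normal 0.675 0.306 -0.672
outer loop
vertex 0.216 -1.608 1.808
vertex 1.023 -2.022 2.43
vertex 0.451 -2.516 1.63
endloop
endfacet
facet normal -0.953 -0.202 -0.226
outer loop
vertex 0.216 -1.608 1.808
vertex 0.451 -2.516 1.63
vertex 0.017 -2.478 3.43
endloop
endfacet
facet normal 0.675 0.306 -0.672
outer loop
vertex 0.451 -2.516 1.63
vertex 1.023 -2.022 2.43
vertex 1.117 -3.052 2.055
endloop
endfacet
facet normal -0.574 -0.810 -0.121
outer loop
vertex 0.451 -2.516 1.63
vertex 1.117 -3.052 2.055
vertex 0.017 -2.478 3.43
endloop
endfacet
facet normal 0.675 0.306 -0.672
outer loop
vertex 1.117 -3.052 2.055
vertex 1.023 -2.022 2.43
vertex 1.712 -2.812 2.762
endloop
endfacet
facet normal -0.044 -0.934 0.354
outer loop
vertex 1.117 -3.052 2.055
vertex 1.712 -2.812 2.762
vertex 0.017 -2.478 3.43
endloop
endfacet
facet normal 0.675 0.306 -0.672
outer loop
vertex 1.712 -2.812 2.762
vertex 1.023 -2.022 2.43
vertex 1.788 -1.977 3.219
endloop
endfacet
facet normal 0.237 -0.483 0.843
outer loop
vertex 1.712 -2.812 2.762
vertex 1.788 -1.977 3.219
vertex 0.017 -2.478 3.43
endloop
endfacet
facet normal -0.617 0.553 0.561
outer loop
vertex 3.197 2.983 -1.855
vertex 3.983 3.875 -1.87
vertex 2.281 3.758 -3.627
endloop
endfacet
facet normal -0.661 -0.751 0.013
outer loop
vertex 3.077 3.045 -4.35
vertex 3.197 2.983 -1.855
vertex 2.281 3.758 -3.627
endloop
endfacet
facet normal -0.617 0.553 0.560
outer loop
vertex 2.281 3.758 -3.627
vertex 3.983 3.875 -1.87
vertex 3.068 4.651 -3.642
endloop
endfacet
facet normal -0.427 0.363 -0.828
outer loop
vertex 3.068 4.651 -3.642
vertex 3.077 3.045 -4.35
vertex 2.281 3.758 -3.627
endloop
endfacet
facet normal 0.427 -0.363 0.828
outer loop
vertex 3.197 2.983 -1.855
vertex 4.779 3.162 -2.593
vertex 3.983 3.875 -1.87
endloop
endfacet
facet normal -0.661 -0.750 0.013
outer loop
vertex 3.992 2.269 -2.578
vertex 3.197 2.983 -1.855
vertex 3.077 3.045 -4.35
endloop
endfacet
facet normal 0.427 -0.363 0.828
outer loop
vertex 3.992 2.269 -2.578
vertex 4.779 3.162 -2.593
vertex 3.197 2.983 -1.855
endloop
endfacet
facet normal 0.661 0.750 -0.013
outer loop
vertex 3.983 3.875 -1.87
vertex 4.779 3.162 -2.593
vertex 3.068 4.651 -3.642
endloop
endfacet
facet normal -0.427 0.363 -0.828
outer loop
vertex 3.863 3.937 -4.365
vertex 3.077 3.045 -4.35
vertex 3.068 4.651 -3.642
endloop
endfacet
facet normal 0.661 0.750 -0.014
outer loop
vertex 3.068 4.651 -3.642
vertex 4.779 3.162 -2.593
vertex 3.863 3.937 -4.365
endloop
endfacet
facet normal 0.617 -0.553 -0.560
outer loop
vertex 3.863 3.937 -4.365
vertex 3.992 2.269 -2.578
vertex 3.077 3.045 -4.35
endloop
endfacet
facet normal 0.617 -0.553 -0.561
outer loop
vertex 4.779 3.162 -2.593
vertex 3.992 2.269 -2.578
vertex 3.863 3.937 -4.365
endloop
endfacet
facet normal 0.772 0.391 -0.501
outer loop
vertex 1.761 -2.066 -2.552
vertex 1.095 -1.739 -3.323
vertex 1.469 -1.314 -2.415
endloop
endfacet
facet normal 0.011 -0.175 0.984
outer loop
vertex 1.761 -2.066 -2.552
vertex 1.469 -1.314 -2.415
vertex -0.055 -2.321 -2.577
endloop
endfacet
facet normal 0.773 0.390 -0.501
outer loop
vertex 1.469 -1.314 -2.415
vertex 1.095 -1.739 -3.323
vertex 0.958 -0.81 -2.811
endloop
endfacet
facet normal -0.328 0.355 0.875
outer loop
vertex 1.469 -1.314 -2.415
vertex 0.958 -0.81 -2.811
vertex -0.055 -2.321 -2.577
endloop
endfacet
facet normal 0.773 0.390 -0.501
outer loop
vertex 0.958 -0.81 -2.811
vertex 1.095 -1.739 -3.323
vertex 0.528 -0.851 -3.506
endloop
endfacet
facet normal -0.724 0.550 0.416
outer loop
vertex 0.958 -0.81 -2.811
vertex 0.528 -0.851 -3.506
vertex -0.055 -2.321 -2.577
endloop
endfacet
facet normal 0.773 0.390 -0.500
outer loop
vertex 0.528 -0.851 -3.506
vertex 1.095 -1.739 -3.323
vertex 0.43 -1.412 -4.095
endloop
endfacet
facet normal -0.947 0.297 -0.125
outer loop
vertex 0.528 -0.851 -3.506
vertex 0.43 -1.412 -4.095
vertex -0.055 -2.321 -2.577
endloop
endfacet
facet normal 0.773 0.390 -0.501
outer loop
vertex 0.43 -1.412 -4.095
vertex 1.095 -1.739 -3.323
vertex 0.722 -2.165 -4.231
endloop
endfacet
facet normal -0.865 -0.258 -0.431
outer loop
vertex 0.43 -1.412 -4.095
vertex 0.722 -2.165 -4.231
vertex -0.055 -2.321 -2.577
endloop
endfacet
facet normal 0.772 0.391 -0.501
outer loop
vertex 0.722 -2.165 -4.231
vertex 1.095 -1.739 -3.323
vertex 1.233 -2.668 -3.836
endloop
endfacet
facet normal -0.526 -0.787 -0.321
outer loop
vertex 0.722 -2.165 -4.231
vertex 1.233 -2.668 -3.836
vertex -0.055 -2.321 -2.577
endloop
endfacet
facet normal 0.773 0.391 -0.500
outer loop
vertex 1.233 -2.668 -3.836
vertex 1.095 -1.739 -3.323
vertex 1.663 -2.628 -3.14
endloop
endfacet
facet normal -0.131 -0.982 0.137
outer loop
vertex 1.233 -2.668 -3.836
vertex 1.663 -2.628 -3.14
vertex -0.055 -2.321 -2.577
endloop
endfacet
facet normal 0.772 0.390 -0.502
outer loop
vertex 1.663 -2.628 -3.14
vertex 1.095 -1.739 -3.323
vertex 1.761 -2.066 -2.552
endloop
endfacet
facet normal 0.093 -0.727 0.680
outer loop
vertex 1.663 -2.628 -3.14
vertex 1.761 -2.066 -2.552
vertex -0.055 -2.321 -2.577
endloop
endfacet

endsolid


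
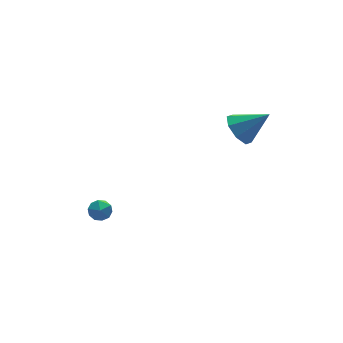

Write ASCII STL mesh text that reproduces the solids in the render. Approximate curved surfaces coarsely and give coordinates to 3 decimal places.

solid 
facet normal -0.506 0.571 0.646
outer loop
vertex -2.843 0.173 -3.639
vertex -3.238 -0.35 -3.486
vertex -2.672 -0.242 -3.138
endloop
endfacet
facet normal 0.173 0.787 0.593
outer loop
vertex -2.843 0.173 -3.639
vertex -2.672 -0.242 -3.138
vertex -2.203 -0.021 -3.568
endloop
endfacet
facet normal 0.298 0.950 -0.089
outer loop
vertex -2.843 0.173 -3.639
vertex -2.203 -0.021 -3.568
vertex -2.479 0.008 -4.181
endloop
endfacet
facet normal -0.303 0.836 -0.458
outer loop
vertex -2.843 0.173 -3.639
vertex -2.479 0.008 -4.181
vertex -3.119 -0.196 -4.13
endloop
endfacet
facet normal -0.798 0.602 -0.004
outer loop
vertex -2.843 0.173 -3.639
vertex -3.119 -0.196 -4.13
vertex -3.238 -0.35 -3.486
endloop
endfacet
facet normal 0.593 0.239 0.769
outer loop
vertex -2.203 -0.021 -3.568
vertex -2.672 -0.242 -3.138
vertex -2.201 -0.664 -3.37
endloop
endfacet
facet normal -0.505 -0.111 0.856
outer loop
vertex -2.672 -0.242 -3.138
vertex -3.238 -0.35 -3.486
vertex -2.841 -0.868 -3.319
endloop
endfacet
facet normal -0.979 -0.063 -0.196
outer loop
vertex -3.238 -0.35 -3.486
vertex -3.119 -0.196 -4.13
vertex -3.117 -0.839 -3.932
endloop
endfacet
facet normal -0.175 0.317 -0.932
outer loop
vertex -3.119 -0.196 -4.13
vertex -2.479 0.008 -4.181
vertex -2.648 -0.618 -4.362
endloop
endfacet
facet normal 0.797 0.503 -0.335
outer loop
vertex -2.479 0.008 -4.181
vertex -2.203 -0.021 -3.568
vertex -2.082 -0.51 -4.014
endloop
endfacet
facet normal 0.303 -0.836 0.458
outer loop
vertex -2.477 -1.033 -3.861
vertex -2.201 -0.664 -3.37
vertex -2.841 -0.868 -3.319
endloop
endfacet
facet normal -0.298 -0.950 0.089
outer loop
vertex -2.477 -1.033 -3.861
vertex -2.841 -0.868 -3.319
vertex -3.117 -0.839 -3.932
endloop
endfacet
facet normal -0.173 -0.787 -0.593
outer loop
vertex -2.477 -1.033 -3.861
vertex -3.117 -0.839 -3.932
vertex -2.648 -0.618 -4.362
endloop
endfacet
facet normal 0.506 -0.571 -0.646
outer loop
vertex -2.477 -1.033 -3.861
vertex -2.648 -0.618 -4.362
vertex -2.082 -0.51 -4.014
endloop
endfacet
facet normal 0.798 -0.602 0.004
outer loop
vertex -2.477 -1.033 -3.861
vertex -2.082 -0.51 -4.014
vertex -2.201 -0.664 -3.37
endloop
endfacet
facet normal 0.175 -0.317 0.932
outer loop
vertex -2.841 -0.868 -3.319
vertex -2.201 -0.664 -3.37
vertex -2.672 -0.242 -3.138
endloop
endfacet
facet normal -0.797 -0.503 0.335
outer loop
vertex -3.117 -0.839 -3.932
vertex -2.841 -0.868 -3.319
vertex -3.238 -0.35 -3.486
endloop
endfacet
facet normal -0.593 -0.239 -0.769
outer loop
vertex -2.648 -0.618 -4.362
vertex -3.117 -0.839 -3.932
vertex -3.119 -0.196 -4.13
endloop
endfacet
facet normal 0.505 0.111 -0.856
outer loop
vertex -2.082 -0.51 -4.014
vertex -2.648 -0.618 -4.362
vertex -2.479 0.008 -4.181
endloop
endfacet
facet normal 0.979 0.063 0.196
outer loop
vertex -2.201 -0.664 -3.37
vertex -2.082 -0.51 -4.014
vertex -2.203 -0.021 -3.568
endloop
endfacet
facet normal -0.698 0.347 -0.626
outer loop
vertex 3.741 -2.161 1.663
vertex 3.2 -2.891 1.861
vertex 3.308 -2.038 2.214
endloop
endfacet
facet normal 0.649 0.669 0.361
outer loop
vertex 3.741 -2.161 1.663
vertex 3.308 -2.038 2.214
vertex 4.4 -3.489 2.939
endloop
endfacet
facet normal -0.698 0.348 -0.626
outer loop
vertex 3.308 -2.038 2.214
vertex 3.2 -2.891 1.861
vertex 2.811 -2.414 2.559
endloop
endfacet
facet normal 0.166 0.538 0.826
outer loop
vertex 3.308 -2.038 2.214
vertex 2.811 -2.414 2.559
vertex 4.4 -3.489 2.939
endloop
endfacet
facet normal -0.699 0.346 -0.626
outer loop
vertex 2.811 -2.414 2.559
vertex 3.2 -2.891 1.861
vertex 2.543 -3.07 2.495
endloop
endfacet
facet normal -0.233 0.000 0.973
outer loop
vertex 2.811 -2.414 2.559
vertex 2.543 -3.07 2.495
vertex 4.4 -3.489 2.939
endloop
endfacet
facet normal -0.698 0.347 -0.626
outer loop
vertex 2.543 -3.07 2.495
vertex 3.2 -2.891 1.861
vertex 2.659 -3.621 2.06
endloop
endfacet
facet normal -0.312 -0.628 0.713
outer loop
vertex 2.543 -3.07 2.495
vertex 2.659 -3.621 2.06
vertex 4.4 -3.489 2.939
endloop
endfacet
facet normal -0.698 0.347 -0.627
outer loop
vertex 2.659 -3.621 2.06
vertex 3.2 -2.891 1.861
vertex 3.092 -3.745 1.509
endloop
endfacet
facet normal -0.027 -0.980 0.200
outer loop
vertex 2.659 -3.621 2.06
vertex 3.092 -3.745 1.509
vertex 4.4 -3.489 2.939
endloop
endfacet
facet normal -0.698 0.346 -0.626
outer loop
vertex 3.092 -3.745 1.509
vertex 3.2 -2.891 1.861
vertex 3.588 -3.369 1.164
endloop
endfacet
facet normal 0.458 -0.848 -0.267
outer loop
vertex 3.092 -3.745 1.509
vertex 3.588 -3.369 1.164
vertex 4.4 -3.489 2.939
endloop
endfacet
facet normal -0.698 0.347 -0.627
outer loop
vertex 3.588 -3.369 1.164
vertex 3.2 -2.891 1.861
vertex 3.857 -2.713 1.228
endloop
endfacet
facet normal 0.856 -0.311 -0.413
outer loop
vertex 3.588 -3.369 1.164
vertex 3.857 -2.713 1.228
vertex 4.4 -3.489 2.939
endloop
endfacet
facet normal -0.698 0.347 -0.627
outer loop
vertex 3.857 -2.713 1.228
vertex 3.2 -2.891 1.861
vertex 3.741 -2.161 1.663
endloop
endfacet
facet normal 0.936 0.317 -0.153
outer loop
vertex 3.857 -2.713 1.228
vertex 3.741 -2.161 1.663
vertex 4.4 -3.489 2.939
endloop
endfacet

endsolid


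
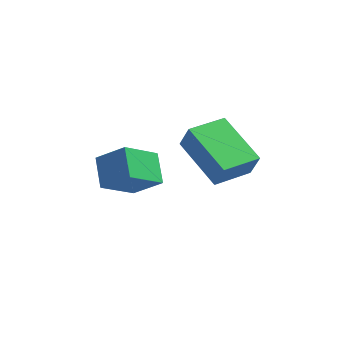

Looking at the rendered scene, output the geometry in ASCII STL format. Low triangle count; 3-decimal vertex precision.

solid 
facet normal -0.609 0.748 0.264
outer loop
vertex -1.135 1.282 2.621
vertex -0.013 2.297 2.336
vertex -1.435 1.358 1.712
endloop
endfacet
facet normal -0.729 -0.659 0.185
outer loop
vertex -0.167 -0.197 1.164
vertex -1.135 1.282 2.621
vertex -1.435 1.358 1.712
endloop
endfacet
facet normal -0.609 0.748 0.263
outer loop
vertex -1.435 1.358 1.712
vertex -0.013 2.297 2.336
vertex -0.312 2.373 1.428
endloop
endfacet
facet normal -0.311 0.080 -0.947
outer loop
vertex -0.312 2.373 1.428
vertex -0.167 -0.197 1.164
vertex -1.435 1.358 1.712
endloop
endfacet
facet normal 0.312 -0.079 0.947
outer loop
vertex -1.135 1.282 2.621
vertex 1.255 0.742 1.788
vertex -0.013 2.297 2.336
endloop
endfacet
facet normal -0.729 -0.659 0.185
outer loop
vertex 0.132 -0.273 2.072
vertex -1.135 1.282 2.621
vertex -0.167 -0.197 1.164
endloop
endfacet
facet normal 0.312 -0.080 0.947
outer loop
vertex 0.132 -0.273 2.072
vertex 1.255 0.742 1.788
vertex -1.135 1.282 2.621
endloop
endfacet
facet normal 0.729 0.659 -0.185
outer loop
vertex -0.013 2.297 2.336
vertex 1.255 0.742 1.788
vertex -0.312 2.373 1.428
endloop
endfacet
facet normal -0.312 0.080 -0.947
outer loop
vertex 0.955 0.818 0.879
vertex -0.167 -0.197 1.164
vertex -0.312 2.373 1.428
endloop
endfacet
facet normal 0.729 0.659 -0.185
outer loop
vertex -0.312 2.373 1.428
vertex 1.255 0.742 1.788
vertex 0.955 0.818 0.879
endloop
endfacet
facet normal 0.610 -0.748 -0.263
outer loop
vertex 0.955 0.818 0.879
vertex 0.132 -0.273 2.072
vertex -0.167 -0.197 1.164
endloop
endfacet
facet normal 0.609 -0.748 -0.264
outer loop
vertex 1.255 0.742 1.788
vertex 0.132 -0.273 2.072
vertex 0.955 0.818 0.879
endloop
endfacet
facet normal -0.764 0.114 -0.635
outer loop
vertex -4.345 1.939 0.075
vertex -3.325 2.743 -1.007
vertex -4.058 0.849 -0.465
endloop
endfacet
facet normal -0.604 -0.476 0.640
outer loop
vertex -3.035 0.697 0.387
vertex -4.345 1.939 0.075
vertex -4.058 0.849 -0.465
endloop
endfacet
facet normal -0.763 0.113 -0.636
outer loop
vertex -4.058 0.849 -0.465
vertex -3.325 2.743 -1.007
vertex -3.038 1.653 -1.546
endloop
endfacet
facet normal 0.230 -0.872 -0.432
outer loop
vertex -3.038 1.653 -1.546
vertex -3.035 0.697 0.387
vertex -4.058 0.849 -0.465
endloop
endfacet
facet normal -0.230 0.872 0.432
outer loop
vertex -4.345 1.939 0.075
vertex -2.302 2.591 -0.155
vertex -3.325 2.743 -1.007
endloop
endfacet
facet normal -0.603 -0.475 0.640
outer loop
vertex -3.322 1.787 0.926
vertex -4.345 1.939 0.075
vertex -3.035 0.697 0.387
endloop
endfacet
facet normal -0.230 0.872 0.432
outer loop
vertex -3.322 1.787 0.926
vertex -2.302 2.591 -0.155
vertex -4.345 1.939 0.075
endloop
endfacet
facet normal 0.604 0.475 -0.640
outer loop
vertex -3.325 2.743 -1.007
vertex -2.302 2.591 -0.155
vertex -3.038 1.653 -1.546
endloop
endfacet
facet normal 0.230 -0.872 -0.432
outer loop
vertex -2.015 1.501 -0.695
vertex -3.035 0.697 0.387
vertex -3.038 1.653 -1.546
endloop
endfacet
facet normal 0.603 0.476 -0.640
outer loop
vertex -3.038 1.653 -1.546
vertex -2.302 2.591 -0.155
vertex -2.015 1.501 -0.695
endloop
endfacet
facet normal 0.764 -0.113 0.636
outer loop
vertex -2.015 1.501 -0.695
vertex -3.322 1.787 0.926
vertex -3.035 0.697 0.387
endloop
endfacet
facet normal 0.763 -0.114 0.636
outer loop
vertex -2.302 2.591 -0.155
vertex -3.322 1.787 0.926
vertex -2.015 1.501 -0.695
endloop
endfacet

endsolid


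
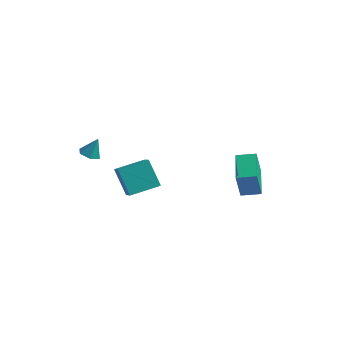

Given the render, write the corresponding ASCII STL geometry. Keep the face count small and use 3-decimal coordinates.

solid 
facet normal -0.574 0.610 -0.546
outer loop
vertex -3.177 -1.66 -3.192
vertex -2.076 -0.287 -2.816
vertex -2.171 -2.057 -4.692
endloop
endfacet
facet normal -0.612 -0.763 -0.209
outer loop
vertex -1.384 -2.893 -3.944
vertex -3.177 -1.66 -3.192
vertex -2.171 -2.057 -4.692
endloop
endfacet
facet normal -0.574 0.610 -0.546
outer loop
vertex -2.171 -2.057 -4.692
vertex -2.076 -0.287 -2.816
vertex -1.069 -0.684 -4.317
endloop
endfacet
facet normal 0.543 -0.215 -0.812
outer loop
vertex -1.069 -0.684 -4.317
vertex -1.384 -2.893 -3.944
vertex -2.171 -2.057 -4.692
endloop
endfacet
facet normal -0.544 0.214 0.811
outer loop
vertex -3.177 -1.66 -3.192
vertex -1.289 -1.123 -2.068
vertex -2.076 -0.287 -2.816
endloop
endfacet
facet normal -0.612 -0.763 -0.209
outer loop
vertex -2.391 -2.496 -2.443
vertex -3.177 -1.66 -3.192
vertex -1.384 -2.893 -3.944
endloop
endfacet
facet normal -0.544 0.215 0.811
outer loop
vertex -2.391 -2.496 -2.443
vertex -1.289 -1.123 -2.068
vertex -3.177 -1.66 -3.192
endloop
endfacet
facet normal 0.612 0.763 0.209
outer loop
vertex -2.076 -0.287 -2.816
vertex -1.289 -1.123 -2.068
vertex -1.069 -0.684 -4.317
endloop
endfacet
facet normal 0.544 -0.215 -0.811
outer loop
vertex -0.283 -1.52 -3.568
vertex -1.384 -2.893 -3.944
vertex -1.069 -0.684 -4.317
endloop
endfacet
facet normal 0.612 0.763 0.209
outer loop
vertex -1.069 -0.684 -4.317
vertex -1.289 -1.123 -2.068
vertex -0.283 -1.52 -3.568
endloop
endfacet
facet normal 0.574 -0.610 0.546
outer loop
vertex -0.283 -1.52 -3.568
vertex -2.391 -2.496 -2.443
vertex -1.384 -2.893 -3.944
endloop
endfacet
facet normal 0.574 -0.610 0.546
outer loop
vertex -1.289 -1.123 -2.068
vertex -2.391 -2.496 -2.443
vertex -0.283 -1.52 -3.568
endloop
endfacet
facet normal -0.877 -0.455 -0.155
outer loop
vertex 3.65 -0.279 -2.296
vertex 2.674 1.433 -1.806
vertex 3.687 0.228 -3.991
endloop
endfacet
facet normal 0.481 -0.843 -0.242
outer loop
vertex 4.686 0.747 -3.814
vertex 3.65 -0.279 -2.296
vertex 3.687 0.228 -3.991
endloop
endfacet
facet normal -0.877 -0.455 -0.155
outer loop
vertex 3.687 0.228 -3.991
vertex 2.674 1.433 -1.806
vertex 2.711 1.94 -3.501
endloop
endfacet
facet normal 0.021 0.286 -0.958
outer loop
vertex 2.711 1.94 -3.501
vertex 4.686 0.747 -3.814
vertex 3.687 0.228 -3.991
endloop
endfacet
facet normal -0.021 -0.286 0.958
outer loop
vertex 3.65 -0.279 -2.296
vertex 3.673 1.952 -1.629
vertex 2.674 1.433 -1.806
endloop
endfacet
facet normal 0.481 -0.843 -0.242
outer loop
vertex 4.649 0.24 -2.119
vertex 3.65 -0.279 -2.296
vertex 4.686 0.747 -3.814
endloop
endfacet
facet normal -0.021 -0.286 0.958
outer loop
vertex 4.649 0.24 -2.119
vertex 3.673 1.952 -1.629
vertex 3.65 -0.279 -2.296
endloop
endfacet
facet normal -0.481 0.843 0.242
outer loop
vertex 2.674 1.433 -1.806
vertex 3.673 1.952 -1.629
vertex 2.711 1.94 -3.501
endloop
endfacet
facet normal 0.021 0.286 -0.958
outer loop
vertex 3.71 2.459 -3.324
vertex 4.686 0.747 -3.814
vertex 2.711 1.94 -3.501
endloop
endfacet
facet normal -0.481 0.843 0.242
outer loop
vertex 2.711 1.94 -3.501
vertex 3.673 1.952 -1.629
vertex 3.71 2.459 -3.324
endloop
endfacet
facet normal 0.877 0.455 0.155
outer loop
vertex 3.71 2.459 -3.324
vertex 4.649 0.24 -2.119
vertex 4.686 0.747 -3.814
endloop
endfacet
facet normal 0.877 0.455 0.155
outer loop
vertex 3.673 1.952 -1.629
vertex 4.649 0.24 -2.119
vertex 3.71 2.459 -3.324
endloop
endfacet
facet normal -0.276 -0.294 -0.915
outer loop
vertex -3.138 -3.122 -1.482
vertex -3.767 -3.148 -1.284
vertex -3.524 -2.589 -1.537
endloop
endfacet
facet normal 0.808 0.588 0.034
outer loop
vertex -3.138 -3.122 -1.482
vertex -3.524 -2.589 -1.537
vertex -3.433 -2.792 -0.176
endloop
endfacet
facet normal -0.277 -0.294 -0.915
outer loop
vertex -3.524 -2.589 -1.537
vertex -3.767 -3.148 -1.284
vertex -4.153 -2.615 -1.338
endloop
endfacet
facet normal 0.006 0.989 0.147
outer loop
vertex -3.524 -2.589 -1.537
vertex -4.153 -2.615 -1.338
vertex -3.433 -2.792 -0.176
endloop
endfacet
facet normal -0.278 -0.294 -0.915
outer loop
vertex -4.153 -2.615 -1.338
vertex -3.767 -3.148 -1.284
vertex -4.396 -3.173 -1.085
endloop
endfacet
facet normal -0.684 0.527 0.504
outer loop
vertex -4.153 -2.615 -1.338
vertex -4.396 -3.173 -1.085
vertex -3.433 -2.792 -0.176
endloop
endfacet
facet normal -0.278 -0.293 -0.915
outer loop
vertex -4.396 -3.173 -1.085
vertex -3.767 -3.148 -1.284
vertex -4.011 -3.706 -1.031
endloop
endfacet
facet normal -0.572 -0.337 0.748
outer loop
vertex -4.396 -3.173 -1.085
vertex -4.011 -3.706 -1.031
vertex -3.433 -2.792 -0.176
endloop
endfacet
facet normal -0.276 -0.294 -0.915
outer loop
vertex -4.011 -3.706 -1.031
vertex -3.767 -3.148 -1.284
vertex -3.382 -3.681 -1.229
endloop
endfacet
facet normal 0.229 -0.738 0.634
outer loop
vertex -4.011 -3.706 -1.031
vertex -3.382 -3.681 -1.229
vertex -3.433 -2.792 -0.176
endloop
endfacet
facet normal -0.276 -0.294 -0.915
outer loop
vertex -3.382 -3.681 -1.229
vertex -3.767 -3.148 -1.284
vertex -3.138 -3.122 -1.482
endloop
endfacet
facet normal 0.920 -0.276 0.278
outer loop
vertex -3.382 -3.681 -1.229
vertex -3.138 -3.122 -1.482
vertex -3.433 -2.792 -0.176
endloop
endfacet

endsolid


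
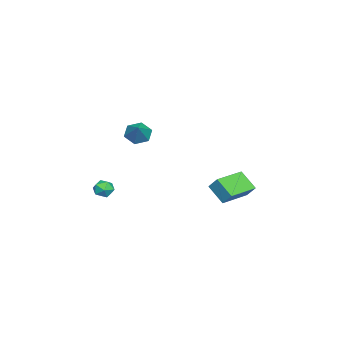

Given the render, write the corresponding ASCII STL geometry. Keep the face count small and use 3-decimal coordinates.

solid 
facet normal -0.887 0.459 -0.042
outer loop
vertex -1.853 3.865 1.459
vertex -1.321 4.812 0.576
vertex -2.101 3.318 0.723
endloop
endfacet
facet normal -0.379 -0.677 0.631
outer loop
vertex -0.379 2.428 0.804
vertex -1.853 3.865 1.459
vertex -2.101 3.318 0.723
endloop
endfacet
facet normal -0.887 0.459 -0.042
outer loop
vertex -2.101 3.318 0.723
vertex -1.321 4.812 0.576
vertex -1.569 4.265 -0.16
endloop
endfacet
facet normal -0.261 -0.576 -0.775
outer loop
vertex -1.569 4.265 -0.16
vertex -0.379 2.428 0.804
vertex -2.101 3.318 0.723
endloop
endfacet
facet normal 0.261 0.576 0.775
outer loop
vertex -1.853 3.865 1.459
vertex 0.401 3.922 0.657
vertex -1.321 4.812 0.576
endloop
endfacet
facet normal -0.379 -0.677 0.631
outer loop
vertex -0.131 2.975 1.54
vertex -1.853 3.865 1.459
vertex -0.379 2.428 0.804
endloop
endfacet
facet normal 0.261 0.576 0.775
outer loop
vertex -0.131 2.975 1.54
vertex 0.401 3.922 0.657
vertex -1.853 3.865 1.459
endloop
endfacet
facet normal 0.379 0.677 -0.631
outer loop
vertex -1.321 4.812 0.576
vertex 0.401 3.922 0.657
vertex -1.569 4.265 -0.16
endloop
endfacet
facet normal -0.261 -0.576 -0.775
outer loop
vertex 0.153 3.375 -0.079
vertex -0.379 2.428 0.804
vertex -1.569 4.265 -0.16
endloop
endfacet
facet normal 0.379 0.677 -0.631
outer loop
vertex -1.569 4.265 -0.16
vertex 0.401 3.922 0.657
vertex 0.153 3.375 -0.079
endloop
endfacet
facet normal 0.887 -0.459 0.042
outer loop
vertex 0.153 3.375 -0.079
vertex -0.131 2.975 1.54
vertex -0.379 2.428 0.804
endloop
endfacet
facet normal 0.887 -0.459 0.042
outer loop
vertex 0.401 3.922 0.657
vertex -0.131 2.975 1.54
vertex 0.153 3.375 -0.079
endloop
endfacet
facet normal -0.725 -0.240 -0.646
outer loop
vertex -2.616 -2.5 2.364
vertex -3.166 -2.474 2.972
vertex -3.003 -1.798 2.538
endloop
endfacet
facet normal 0.769 0.517 -0.375
outer loop
vertex -2.616 -2.5 2.364
vertex -3.003 -1.798 2.538
vertex -2.114 -2.126 3.908
endloop
endfacet
facet normal -0.725 -0.240 -0.646
outer loop
vertex -3.003 -1.798 2.538
vertex -3.166 -2.474 2.972
vertex -3.553 -1.773 3.146
endloop
endfacet
facet normal 0.176 0.977 0.119
outer loop
vertex -3.003 -1.798 2.538
vertex -3.553 -1.773 3.146
vertex -2.114 -2.126 3.908
endloop
endfacet
facet normal -0.725 -0.240 -0.645
outer loop
vertex -3.553 -1.773 3.146
vertex -3.166 -2.474 2.972
vertex -3.715 -2.449 3.58
endloop
endfacet
facet normal -0.273 0.565 0.778
outer loop
vertex -3.553 -1.773 3.146
vertex -3.715 -2.449 3.58
vertex -2.114 -2.126 3.908
endloop
endfacet
facet normal -0.725 -0.240 -0.645
outer loop
vertex -3.715 -2.449 3.58
vertex -3.166 -2.474 2.972
vertex -3.328 -3.151 3.406
endloop
endfacet
facet normal -0.131 -0.306 0.943
outer loop
vertex -3.715 -2.449 3.58
vertex -3.328 -3.151 3.406
vertex -2.114 -2.126 3.908
endloop
endfacet
facet normal -0.725 -0.241 -0.646
outer loop
vertex -3.328 -3.151 3.406
vertex -3.166 -2.474 2.972
vertex -2.778 -3.176 2.798
endloop
endfacet
facet normal 0.461 -0.766 0.449
outer loop
vertex -3.328 -3.151 3.406
vertex -2.778 -3.176 2.798
vertex -2.114 -2.126 3.908
endloop
endfacet
facet normal -0.725 -0.241 -0.645
outer loop
vertex -2.778 -3.176 2.798
vertex -3.166 -2.474 2.972
vertex -2.616 -2.5 2.364
endloop
endfacet
facet normal 0.911 -0.354 -0.211
outer loop
vertex -2.778 -3.176 2.798
vertex -2.616 -2.5 2.364
vertex -2.114 -2.126 3.908
endloop
endfacet
facet normal -0.529 0.164 0.833
outer loop
vertex -1.415 -3.44 -0.304
vertex -1.229 -4.053 -0.065
vertex -0.846 -3.503 0.07
endloop
endfacet
facet normal -0.283 0.777 0.562
outer loop
vertex -1.415 -3.44 -0.304
vertex -0.846 -3.503 0.07
vertex -0.848 -3.103 -0.484
endloop
endfacet
facet normal -0.532 0.840 -0.102
outer loop
vertex -1.415 -3.44 -0.304
vertex -0.848 -3.103 -0.484
vertex -1.233 -3.405 -0.962
endloop
endfacet
facet normal -0.933 0.265 -0.244
outer loop
vertex -1.415 -3.44 -0.304
vertex -1.233 -3.405 -0.962
vertex -1.468 -3.993 -0.703
endloop
endfacet
facet normal -0.930 -0.152 0.334
outer loop
vertex -1.415 -3.44 -0.304
vertex -1.468 -3.993 -0.703
vertex -1.229 -4.053 -0.065
endloop
endfacet
facet normal 0.428 0.734 0.528
outer loop
vertex -0.848 -3.103 -0.484
vertex -0.846 -3.503 0.07
vertex -0.312 -3.507 -0.357
endloop
endfacet
facet normal 0.031 -0.258 0.966
outer loop
vertex -0.846 -3.503 0.07
vertex -1.229 -4.053 -0.065
vertex -0.547 -4.095 -0.098
endloop
endfacet
facet normal -0.618 -0.770 0.159
outer loop
vertex -1.229 -4.053 -0.065
vertex -1.468 -3.993 -0.703
vertex -0.932 -4.397 -0.576
endloop
endfacet
facet normal -0.622 -0.094 -0.777
outer loop
vertex -1.468 -3.993 -0.703
vertex -1.233 -3.405 -0.962
vertex -0.934 -3.997 -1.13
endloop
endfacet
facet normal 0.025 0.836 -0.548
outer loop
vertex -1.233 -3.405 -0.962
vertex -0.848 -3.103 -0.484
vertex -0.551 -3.447 -0.995
endloop
endfacet
facet normal 0.933 -0.265 0.244
outer loop
vertex -0.365 -4.06 -0.756
vertex -0.312 -3.507 -0.357
vertex -0.547 -4.095 -0.098
endloop
endfacet
facet normal 0.532 -0.840 0.102
outer loop
vertex -0.365 -4.06 -0.756
vertex -0.547 -4.095 -0.098
vertex -0.932 -4.397 -0.576
endloop
endfacet
facet normal 0.283 -0.777 -0.562
outer loop
vertex -0.365 -4.06 -0.756
vertex -0.932 -4.397 -0.576
vertex -0.934 -3.997 -1.13
endloop
endfacet
facet normal 0.529 -0.164 -0.833
outer loop
vertex -0.365 -4.06 -0.756
vertex -0.934 -3.997 -1.13
vertex -0.551 -3.447 -0.995
endloop
endfacet
facet normal 0.930 0.152 -0.334
outer loop
vertex -0.365 -4.06 -0.756
vertex -0.551 -3.447 -0.995
vertex -0.312 -3.507 -0.357
endloop
endfacet
facet normal 0.622 0.094 0.777
outer loop
vertex -0.547 -4.095 -0.098
vertex -0.312 -3.507 -0.357
vertex -0.846 -3.503 0.07
endloop
endfacet
facet normal -0.025 -0.836 0.548
outer loop
vertex -0.932 -4.397 -0.576
vertex -0.547 -4.095 -0.098
vertex -1.229 -4.053 -0.065
endloop
endfacet
facet normal -0.428 -0.734 -0.528
outer loop
vertex -0.934 -3.997 -1.13
vertex -0.932 -4.397 -0.576
vertex -1.468 -3.993 -0.703
endloop
endfacet
facet normal -0.031 0.258 -0.966
outer loop
vertex -0.551 -3.447 -0.995
vertex -0.934 -3.997 -1.13
vertex -1.233 -3.405 -0.962
endloop
endfacet
facet normal 0.618 0.770 -0.159
outer loop
vertex -0.312 -3.507 -0.357
vertex -0.551 -3.447 -0.995
vertex -0.848 -3.103 -0.484
endloop
endfacet

endsolid
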